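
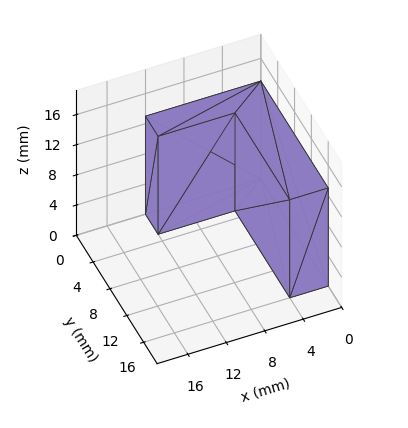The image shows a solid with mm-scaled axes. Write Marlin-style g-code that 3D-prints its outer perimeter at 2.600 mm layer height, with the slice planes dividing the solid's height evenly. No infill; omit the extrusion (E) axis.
Reading the render: the shape is an L-shaped prism: outer 12 × 16 mm, arm thicknesses ≈ 3 mm (horizontal) and 4 mm (vertical), extruded 13 mm in z (dimensions read to the nearest mm from the axis ticks). For the g-code, the solid's height is divided into equal slices at the stated Δz and each level perimeter traced with G1 moves after a G0 lift.

; perimeter-only toolpath
G21 ; units = mm
G90 ; absolute positioning
G28 ; home
; layer 1
G0 Z2.600
G0 X0.000 Y0.000
G1 X12.000 Y0.000
G1 X12.000 Y3.000
G1 X4.000 Y3.000
G1 X4.000 Y16.000
G1 X0.000 Y16.000
G1 X0.000 Y0.000
; layer 2
G0 Z5.200
G0 X0.000 Y0.000
G1 X12.000 Y0.000
G1 X12.000 Y3.000
G1 X4.000 Y3.000
G1 X4.000 Y16.000
G1 X0.000 Y16.000
G1 X0.000 Y0.000
; layer 3
G0 Z7.800
G0 X0.000 Y0.000
G1 X12.000 Y0.000
G1 X12.000 Y3.000
G1 X4.000 Y3.000
G1 X4.000 Y16.000
G1 X0.000 Y16.000
G1 X0.000 Y0.000
; layer 4
G0 Z10.400
G0 X0.000 Y0.000
G1 X12.000 Y0.000
G1 X12.000 Y3.000
G1 X4.000 Y3.000
G1 X4.000 Y16.000
G1 X0.000 Y16.000
G1 X0.000 Y0.000
; layer 5
G0 Z13.000
G0 X0.000 Y0.000
G1 X12.000 Y0.000
G1 X12.000 Y3.000
G1 X4.000 Y3.000
G1 X4.000 Y16.000
G1 X0.000 Y16.000
G1 X0.000 Y0.000
M2 ; end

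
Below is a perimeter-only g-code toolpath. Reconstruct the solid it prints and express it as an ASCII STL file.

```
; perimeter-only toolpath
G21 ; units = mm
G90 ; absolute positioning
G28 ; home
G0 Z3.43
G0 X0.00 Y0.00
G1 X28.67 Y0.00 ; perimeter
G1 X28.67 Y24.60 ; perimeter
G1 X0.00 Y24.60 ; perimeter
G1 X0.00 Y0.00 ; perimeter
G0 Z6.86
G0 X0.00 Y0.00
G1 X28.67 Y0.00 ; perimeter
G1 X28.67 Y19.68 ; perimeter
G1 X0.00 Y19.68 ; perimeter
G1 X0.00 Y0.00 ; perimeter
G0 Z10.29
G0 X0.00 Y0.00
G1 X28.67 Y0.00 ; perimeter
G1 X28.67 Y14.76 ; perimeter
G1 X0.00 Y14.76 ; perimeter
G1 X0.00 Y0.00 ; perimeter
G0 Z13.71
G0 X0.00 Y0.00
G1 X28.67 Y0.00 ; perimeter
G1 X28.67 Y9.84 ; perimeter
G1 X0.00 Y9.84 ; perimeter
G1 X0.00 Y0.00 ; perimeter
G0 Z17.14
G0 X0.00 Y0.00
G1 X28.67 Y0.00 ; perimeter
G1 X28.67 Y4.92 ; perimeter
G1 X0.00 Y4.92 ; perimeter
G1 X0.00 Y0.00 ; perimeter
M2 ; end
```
solid part
  facet normal 0.0000 0.0000 -1.0000
    outer loop
      vertex 28.67 29.52 0.00
      vertex 28.67 0.00 0.00
      vertex 0.00 0.00 0.00
    endloop
  endfacet
  facet normal 0.0000 0.0000 -1.0000
    outer loop
      vertex 0.00 29.52 0.00
      vertex 28.67 29.52 0.00
      vertex 0.00 0.00 0.00
    endloop
  endfacet
  facet normal 0.0000 -1.0000 0.0000
    outer loop
      vertex 0.00 0.00 0.00
      vertex 28.67 0.00 0.00
      vertex 28.67 0.00 20.57
    endloop
  endfacet
  facet normal 0.0000 -1.0000 0.0000
    outer loop
      vertex 0.00 0.00 0.00
      vertex 28.67 0.00 20.57
      vertex 0.00 0.00 20.57
    endloop
  endfacet
  facet normal 0.0000 0.5717 0.8205
    outer loop
      vertex 0.00 0.00 20.57
      vertex 28.67 0.00 20.57
      vertex 28.67 29.52 0.00
    endloop
  endfacet
  facet normal 0.0000 0.5717 0.8205
    outer loop
      vertex 0.00 0.00 20.57
      vertex 28.67 29.52 0.00
      vertex 0.00 29.52 0.00
    endloop
  endfacet
  facet normal -1.0000 0.0000 0.0000
    outer loop
      vertex 0.00 0.00 20.57
      vertex 0.00 29.52 0.00
      vertex 0.00 0.00 0.00
    endloop
  endfacet
  facet normal 1.0000 0.0000 0.0000
    outer loop
      vertex 28.67 0.00 0.00
      vertex 28.67 29.52 0.00
      vertex 28.67 0.00 20.57
    endloop
  endfacet
endsolid part

The G0 Z moves step by Δz≈3.43 mm. The G1 loops shrink linearly with z, so the solid tapers from its base footprint up to z≈20.6. Closing with a flat bottom cap and the tapered top and triangulating gives 8 facets — a wedge (ramp): 28.7 × 29.5 mm base, rising to 20.6 mm along the y=0 edge and sloping linearly to z=0 at y=29.5.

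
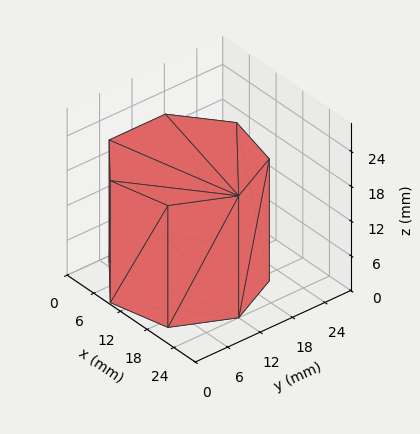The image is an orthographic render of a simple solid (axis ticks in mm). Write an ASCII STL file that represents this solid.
Reading the render: the shape is a regular 7-sided prism (a cylinder approximated with 7 flat sides), circumscribed radius ≈ 12 mm, height ≈ 21 mm (dimensions read to the nearest mm from the axis ticks). For the STL, each face is triangulated and given an outward normal.

solid part
  facet normal 0.0000 0.0000 -1.0000
    outer loop
      vertex 9.330 23.699 0.000
      vertex 19.482 21.382 0.000
      vertex 24.000 12.000 0.000
    endloop
  endfacet
  facet normal 0.0000 0.0000 -1.0000
    outer loop
      vertex 1.188 17.207 0.000
      vertex 9.330 23.699 0.000
      vertex 24.000 12.000 0.000
    endloop
  endfacet
  facet normal 0.0000 0.0000 -1.0000
    outer loop
      vertex 1.188 6.793 0.000
      vertex 1.188 17.207 0.000
      vertex 24.000 12.000 0.000
    endloop
  endfacet
  facet normal 0.0000 0.0000 -1.0000
    outer loop
      vertex 9.330 0.301 0.000
      vertex 1.188 6.793 0.000
      vertex 24.000 12.000 0.000
    endloop
  endfacet
  facet normal 0.0000 0.0000 -1.0000
    outer loop
      vertex 19.482 2.618 0.000
      vertex 9.330 0.301 0.000
      vertex 24.000 12.000 0.000
    endloop
  endfacet
  facet normal 0.0000 0.0000 1.0000
    outer loop
      vertex 24.000 12.000 21.000
      vertex 19.482 21.382 21.000
      vertex 9.330 23.699 21.000
    endloop
  endfacet
  facet normal 0.0000 0.0000 1.0000
    outer loop
      vertex 24.000 12.000 21.000
      vertex 9.330 23.699 21.000
      vertex 1.188 17.207 21.000
    endloop
  endfacet
  facet normal 0.0000 0.0000 1.0000
    outer loop
      vertex 24.000 12.000 21.000
      vertex 1.188 17.207 21.000
      vertex 1.188 6.793 21.000
    endloop
  endfacet
  facet normal 0.0000 0.0000 1.0000
    outer loop
      vertex 24.000 12.000 21.000
      vertex 1.188 6.793 21.000
      vertex 9.330 0.301 21.000
    endloop
  endfacet
  facet normal 0.0000 0.0000 1.0000
    outer loop
      vertex 24.000 12.000 21.000
      vertex 9.330 0.301 21.000
      vertex 19.482 2.618 21.000
    endloop
  endfacet
  facet normal 0.9010 0.4339 0.0000
    outer loop
      vertex 24.000 12.000 0.000
      vertex 19.482 21.382 0.000
      vertex 19.482 21.382 21.000
    endloop
  endfacet
  facet normal 0.9010 0.4339 0.0000
    outer loop
      vertex 24.000 12.000 0.000
      vertex 19.482 21.382 21.000
      vertex 24.000 12.000 21.000
    endloop
  endfacet
  facet normal 0.2225 0.9749 0.0000
    outer loop
      vertex 19.482 21.382 0.000
      vertex 9.330 23.699 0.000
      vertex 9.330 23.699 21.000
    endloop
  endfacet
  facet normal 0.2225 0.9749 0.0000
    outer loop
      vertex 19.482 21.382 0.000
      vertex 9.330 23.699 21.000
      vertex 19.482 21.382 21.000
    endloop
  endfacet
  facet normal -0.6234 0.7819 0.0000
    outer loop
      vertex 9.330 23.699 0.000
      vertex 1.188 17.207 0.000
      vertex 1.188 17.207 21.000
    endloop
  endfacet
  facet normal -0.6234 0.7819 0.0000
    outer loop
      vertex 9.330 23.699 0.000
      vertex 1.188 17.207 21.000
      vertex 9.330 23.699 21.000
    endloop
  endfacet
  facet normal -1.0000 0.0000 0.0000
    outer loop
      vertex 1.188 17.207 0.000
      vertex 1.188 6.793 0.000
      vertex 1.188 6.793 21.000
    endloop
  endfacet
  facet normal -1.0000 0.0000 0.0000
    outer loop
      vertex 1.188 17.207 0.000
      vertex 1.188 6.793 21.000
      vertex 1.188 17.207 21.000
    endloop
  endfacet
  facet normal -0.6234 -0.7819 0.0000
    outer loop
      vertex 1.188 6.793 0.000
      vertex 9.330 0.301 0.000
      vertex 9.330 0.301 21.000
    endloop
  endfacet
  facet normal -0.6234 -0.7819 0.0000
    outer loop
      vertex 1.188 6.793 0.000
      vertex 9.330 0.301 21.000
      vertex 1.188 6.793 21.000
    endloop
  endfacet
  facet normal 0.2225 -0.9749 0.0000
    outer loop
      vertex 9.330 0.301 0.000
      vertex 19.482 2.618 0.000
      vertex 19.482 2.618 21.000
    endloop
  endfacet
  facet normal 0.2225 -0.9749 0.0000
    outer loop
      vertex 9.330 0.301 0.000
      vertex 19.482 2.618 21.000
      vertex 9.330 0.301 21.000
    endloop
  endfacet
  facet normal 0.9010 -0.4339 0.0000
    outer loop
      vertex 19.482 2.618 0.000
      vertex 24.000 12.000 0.000
      vertex 24.000 12.000 21.000
    endloop
  endfacet
  facet normal 0.9010 -0.4339 0.0000
    outer loop
      vertex 19.482 2.618 0.000
      vertex 24.000 12.000 21.000
      vertex 19.482 2.618 21.000
    endloop
  endfacet
endsolid part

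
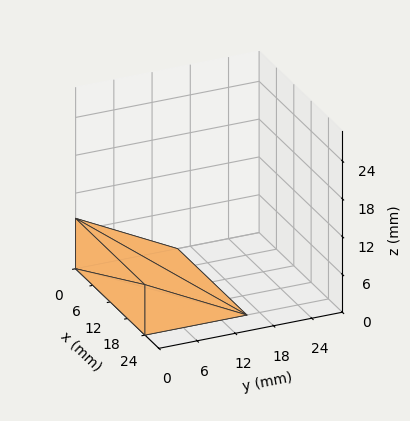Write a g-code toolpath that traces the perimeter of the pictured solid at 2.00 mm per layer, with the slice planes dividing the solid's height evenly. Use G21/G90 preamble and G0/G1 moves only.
Reading the render: the shape is a wedge (ramp): 24 × 16 mm base, rising to 8 mm along the y=0 edge and sloping linearly to z=0 at y=16 (dimensions read to the nearest mm from the axis ticks). For the g-code, the solid's height is divided into equal slices at the stated Δz and each level perimeter traced with G1 moves after a G0 lift.

; perimeter-only toolpath
G21 ; units = mm
G90 ; absolute positioning
G28 ; home
; layer 1
G0 Z2.00
G0 X0.00 Y0.00
G1 X24.00 Y0.00
G1 X24.00 Y12.00
G1 X0.00 Y12.00
G1 X0.00 Y0.00
; layer 2
G0 Z4.00
G0 X0.00 Y0.00
G1 X24.00 Y0.00
G1 X24.00 Y8.00
G1 X0.00 Y8.00
G1 X0.00 Y0.00
; layer 3
G0 Z6.00
G0 X0.00 Y0.00
G1 X24.00 Y0.00
G1 X24.00 Y4.00
G1 X0.00 Y4.00
G1 X0.00 Y0.00
M2 ; end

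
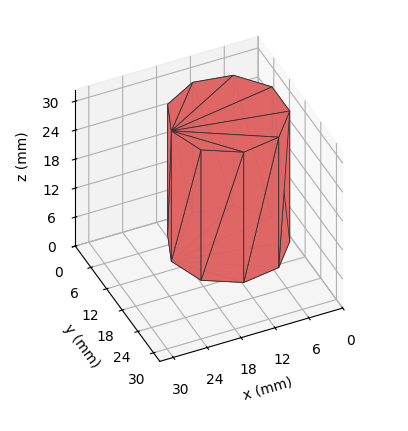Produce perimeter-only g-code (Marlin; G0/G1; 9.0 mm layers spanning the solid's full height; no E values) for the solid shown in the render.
Reading the render: the shape is a regular 9-sided prism (a cylinder approximated with 9 flat sides), circumscribed radius ≈ 10 mm, height ≈ 27 mm (dimensions read to the nearest mm from the axis ticks). For the g-code, the solid's height is divided into equal slices at the stated Δz and each level perimeter traced with G1 moves after a G0 lift.

; perimeter-only toolpath
G21 ; units = mm
G90 ; absolute positioning
G28 ; home
; layer 1
G0 Z9.0
G0 X20.0 Y10.0
G1 X17.7 Y16.4
G1 X11.7 Y19.8
G1 X5.0 Y18.7
G1 X0.6 Y13.4
G1 X0.6 Y6.6
G1 X5.0 Y1.3
G1 X11.7 Y0.2
G1 X17.7 Y3.6
G1 X20.0 Y10.0
; layer 2
G0 Z18.0
G0 X20.0 Y10.0
G1 X17.7 Y16.4
G1 X11.7 Y19.8
G1 X5.0 Y18.7
G1 X0.6 Y13.4
G1 X0.6 Y6.6
G1 X5.0 Y1.3
G1 X11.7 Y0.2
G1 X17.7 Y3.6
G1 X20.0 Y10.0
; layer 3
G0 Z27.0
G0 X20.0 Y10.0
G1 X17.7 Y16.4
G1 X11.7 Y19.8
G1 X5.0 Y18.7
G1 X0.6 Y13.4
G1 X0.6 Y6.6
G1 X5.0 Y1.3
G1 X11.7 Y0.2
G1 X17.7 Y3.6
G1 X20.0 Y10.0
M2 ; end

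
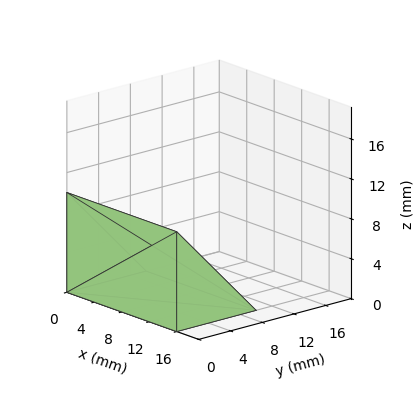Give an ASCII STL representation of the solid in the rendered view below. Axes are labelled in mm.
Reading the render: the shape is a wedge (ramp): 16 × 10 mm base, rising to 10 mm along the y=0 edge and sloping linearly to z=0 at y=10 (dimensions read to the nearest mm from the axis ticks). For the STL, each face is triangulated and given an outward normal.

solid part
  facet normal 0.0000 0.0000 -1.0000
    outer loop
      vertex 16.0 10.0 0.0
      vertex 16.0 0.0 0.0
      vertex 0.0 0.0 0.0
    endloop
  endfacet
  facet normal 0.0000 0.0000 -1.0000
    outer loop
      vertex 0.0 10.0 0.0
      vertex 16.0 10.0 0.0
      vertex 0.0 0.0 0.0
    endloop
  endfacet
  facet normal 0.0000 -1.0000 0.0000
    outer loop
      vertex 0.0 0.0 0.0
      vertex 16.0 0.0 0.0
      vertex 16.0 0.0 10.0
    endloop
  endfacet
  facet normal 0.0000 -1.0000 0.0000
    outer loop
      vertex 0.0 0.0 0.0
      vertex 16.0 0.0 10.0
      vertex 0.0 0.0 10.0
    endloop
  endfacet
  facet normal 0.0000 0.7071 0.7071
    outer loop
      vertex 0.0 0.0 10.0
      vertex 16.0 0.0 10.0
      vertex 16.0 10.0 0.0
    endloop
  endfacet
  facet normal 0.0000 0.7071 0.7071
    outer loop
      vertex 0.0 0.0 10.0
      vertex 16.0 10.0 0.0
      vertex 0.0 10.0 0.0
    endloop
  endfacet
  facet normal -1.0000 0.0000 0.0000
    outer loop
      vertex 0.0 0.0 10.0
      vertex 0.0 10.0 0.0
      vertex 0.0 0.0 0.0
    endloop
  endfacet
  facet normal 1.0000 0.0000 0.0000
    outer loop
      vertex 16.0 0.0 0.0
      vertex 16.0 10.0 0.0
      vertex 16.0 0.0 10.0
    endloop
  endfacet
endsolid part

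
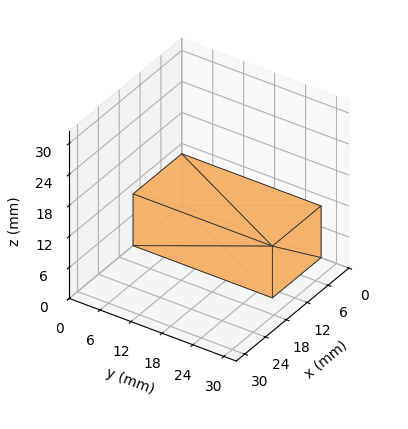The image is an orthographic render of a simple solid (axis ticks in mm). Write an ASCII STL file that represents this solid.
Reading the render: the shape is a rectangular box, roughly 14 × 27 mm footprint and 10 mm tall (dimensions read to the nearest mm from the axis ticks). For the STL, each face is triangulated and given an outward normal.

solid part
  facet normal 0.0000 0.0000 -1.0000
    outer loop
      vertex 14.0 27.0 0.0
      vertex 14.0 0.0 0.0
      vertex 0.0 0.0 0.0
    endloop
  endfacet
  facet normal 0.0000 0.0000 -1.0000
    outer loop
      vertex 0.0 27.0 0.0
      vertex 14.0 27.0 0.0
      vertex 0.0 0.0 0.0
    endloop
  endfacet
  facet normal 0.0000 0.0000 1.0000
    outer loop
      vertex 0.0 0.0 10.0
      vertex 14.0 0.0 10.0
      vertex 14.0 27.0 10.0
    endloop
  endfacet
  facet normal 0.0000 0.0000 1.0000
    outer loop
      vertex 0.0 0.0 10.0
      vertex 14.0 27.0 10.0
      vertex 0.0 27.0 10.0
    endloop
  endfacet
  facet normal 0.0000 -1.0000 0.0000
    outer loop
      vertex 0.0 0.0 0.0
      vertex 14.0 0.0 0.0
      vertex 14.0 0.0 10.0
    endloop
  endfacet
  facet normal 0.0000 -1.0000 0.0000
    outer loop
      vertex 0.0 0.0 0.0
      vertex 14.0 0.0 10.0
      vertex 0.0 0.0 10.0
    endloop
  endfacet
  facet normal 0.0000 1.0000 0.0000
    outer loop
      vertex 14.0 27.0 10.0
      vertex 14.0 27.0 0.0
      vertex 0.0 27.0 0.0
    endloop
  endfacet
  facet normal 0.0000 1.0000 0.0000
    outer loop
      vertex 0.0 27.0 10.0
      vertex 14.0 27.0 10.0
      vertex 0.0 27.0 0.0
    endloop
  endfacet
  facet normal -1.0000 0.0000 0.0000
    outer loop
      vertex 0.0 27.0 10.0
      vertex 0.0 27.0 0.0
      vertex 0.0 0.0 0.0
    endloop
  endfacet
  facet normal -1.0000 0.0000 0.0000
    outer loop
      vertex 0.0 0.0 10.0
      vertex 0.0 27.0 10.0
      vertex 0.0 0.0 0.0
    endloop
  endfacet
  facet normal 1.0000 0.0000 0.0000
    outer loop
      vertex 14.0 0.0 0.0
      vertex 14.0 27.0 0.0
      vertex 14.0 27.0 10.0
    endloop
  endfacet
  facet normal 1.0000 0.0000 0.0000
    outer loop
      vertex 14.0 0.0 0.0
      vertex 14.0 27.0 10.0
      vertex 14.0 0.0 10.0
    endloop
  endfacet
endsolid part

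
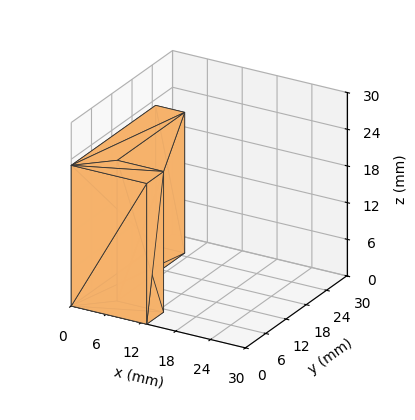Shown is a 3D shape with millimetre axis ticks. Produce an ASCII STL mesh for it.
Reading the render: the shape is an L-shaped prism: outer 13 × 25 mm, arm thicknesses ≈ 5 mm (horizontal) and 5 mm (vertical), extruded 23 mm in z (dimensions read to the nearest mm from the axis ticks). For the STL, each face is triangulated and given an outward normal.

solid part
  facet normal 0.0000 0.0000 -1.0000
    outer loop
      vertex 13.000 5.000 0.000
      vertex 13.000 0.000 0.000
      vertex 0.000 0.000 0.000
    endloop
  endfacet
  facet normal 0.0000 0.0000 -1.0000
    outer loop
      vertex 5.000 5.000 0.000
      vertex 13.000 5.000 0.000
      vertex 0.000 0.000 0.000
    endloop
  endfacet
  facet normal 0.0000 0.0000 -1.0000
    outer loop
      vertex 5.000 25.000 0.000
      vertex 5.000 5.000 0.000
      vertex 0.000 0.000 0.000
    endloop
  endfacet
  facet normal 0.0000 0.0000 -1.0000
    outer loop
      vertex 0.000 25.000 0.000
      vertex 5.000 25.000 0.000
      vertex 0.000 0.000 0.000
    endloop
  endfacet
  facet normal 0.0000 0.0000 1.0000
    outer loop
      vertex 0.000 0.000 23.000
      vertex 13.000 0.000 23.000
      vertex 13.000 5.000 23.000
    endloop
  endfacet
  facet normal 0.0000 0.0000 1.0000
    outer loop
      vertex 0.000 0.000 23.000
      vertex 13.000 5.000 23.000
      vertex 5.000 5.000 23.000
    endloop
  endfacet
  facet normal 0.0000 0.0000 1.0000
    outer loop
      vertex 0.000 0.000 23.000
      vertex 5.000 5.000 23.000
      vertex 5.000 25.000 23.000
    endloop
  endfacet
  facet normal 0.0000 0.0000 1.0000
    outer loop
      vertex 0.000 0.000 23.000
      vertex 5.000 25.000 23.000
      vertex 0.000 25.000 23.000
    endloop
  endfacet
  facet normal 0.0000 -1.0000 0.0000
    outer loop
      vertex 0.000 0.000 0.000
      vertex 13.000 0.000 0.000
      vertex 13.000 0.000 23.000
    endloop
  endfacet
  facet normal 0.0000 -1.0000 0.0000
    outer loop
      vertex 0.000 0.000 0.000
      vertex 13.000 0.000 23.000
      vertex 0.000 0.000 23.000
    endloop
  endfacet
  facet normal 1.0000 0.0000 0.0000
    outer loop
      vertex 13.000 0.000 0.000
      vertex 13.000 5.000 0.000
      vertex 13.000 5.000 23.000
    endloop
  endfacet
  facet normal 1.0000 0.0000 0.0000
    outer loop
      vertex 13.000 0.000 0.000
      vertex 13.000 5.000 23.000
      vertex 13.000 0.000 23.000
    endloop
  endfacet
  facet normal 0.0000 1.0000 0.0000
    outer loop
      vertex 13.000 5.000 0.000
      vertex 5.000 5.000 0.000
      vertex 5.000 5.000 23.000
    endloop
  endfacet
  facet normal 0.0000 1.0000 0.0000
    outer loop
      vertex 13.000 5.000 0.000
      vertex 5.000 5.000 23.000
      vertex 13.000 5.000 23.000
    endloop
  endfacet
  facet normal 1.0000 0.0000 0.0000
    outer loop
      vertex 5.000 5.000 0.000
      vertex 5.000 25.000 0.000
      vertex 5.000 25.000 23.000
    endloop
  endfacet
  facet normal 1.0000 0.0000 0.0000
    outer loop
      vertex 5.000 5.000 0.000
      vertex 5.000 25.000 23.000
      vertex 5.000 5.000 23.000
    endloop
  endfacet
  facet normal 0.0000 1.0000 0.0000
    outer loop
      vertex 5.000 25.000 0.000
      vertex 0.000 25.000 0.000
      vertex 0.000 25.000 23.000
    endloop
  endfacet
  facet normal 0.0000 1.0000 0.0000
    outer loop
      vertex 5.000 25.000 0.000
      vertex 0.000 25.000 23.000
      vertex 5.000 25.000 23.000
    endloop
  endfacet
  facet normal -1.0000 0.0000 0.0000
    outer loop
      vertex 0.000 25.000 0.000
      vertex 0.000 0.000 0.000
      vertex 0.000 0.000 23.000
    endloop
  endfacet
  facet normal -1.0000 0.0000 0.0000
    outer loop
      vertex 0.000 25.000 0.000
      vertex 0.000 0.000 23.000
      vertex 0.000 25.000 23.000
    endloop
  endfacet
endsolid part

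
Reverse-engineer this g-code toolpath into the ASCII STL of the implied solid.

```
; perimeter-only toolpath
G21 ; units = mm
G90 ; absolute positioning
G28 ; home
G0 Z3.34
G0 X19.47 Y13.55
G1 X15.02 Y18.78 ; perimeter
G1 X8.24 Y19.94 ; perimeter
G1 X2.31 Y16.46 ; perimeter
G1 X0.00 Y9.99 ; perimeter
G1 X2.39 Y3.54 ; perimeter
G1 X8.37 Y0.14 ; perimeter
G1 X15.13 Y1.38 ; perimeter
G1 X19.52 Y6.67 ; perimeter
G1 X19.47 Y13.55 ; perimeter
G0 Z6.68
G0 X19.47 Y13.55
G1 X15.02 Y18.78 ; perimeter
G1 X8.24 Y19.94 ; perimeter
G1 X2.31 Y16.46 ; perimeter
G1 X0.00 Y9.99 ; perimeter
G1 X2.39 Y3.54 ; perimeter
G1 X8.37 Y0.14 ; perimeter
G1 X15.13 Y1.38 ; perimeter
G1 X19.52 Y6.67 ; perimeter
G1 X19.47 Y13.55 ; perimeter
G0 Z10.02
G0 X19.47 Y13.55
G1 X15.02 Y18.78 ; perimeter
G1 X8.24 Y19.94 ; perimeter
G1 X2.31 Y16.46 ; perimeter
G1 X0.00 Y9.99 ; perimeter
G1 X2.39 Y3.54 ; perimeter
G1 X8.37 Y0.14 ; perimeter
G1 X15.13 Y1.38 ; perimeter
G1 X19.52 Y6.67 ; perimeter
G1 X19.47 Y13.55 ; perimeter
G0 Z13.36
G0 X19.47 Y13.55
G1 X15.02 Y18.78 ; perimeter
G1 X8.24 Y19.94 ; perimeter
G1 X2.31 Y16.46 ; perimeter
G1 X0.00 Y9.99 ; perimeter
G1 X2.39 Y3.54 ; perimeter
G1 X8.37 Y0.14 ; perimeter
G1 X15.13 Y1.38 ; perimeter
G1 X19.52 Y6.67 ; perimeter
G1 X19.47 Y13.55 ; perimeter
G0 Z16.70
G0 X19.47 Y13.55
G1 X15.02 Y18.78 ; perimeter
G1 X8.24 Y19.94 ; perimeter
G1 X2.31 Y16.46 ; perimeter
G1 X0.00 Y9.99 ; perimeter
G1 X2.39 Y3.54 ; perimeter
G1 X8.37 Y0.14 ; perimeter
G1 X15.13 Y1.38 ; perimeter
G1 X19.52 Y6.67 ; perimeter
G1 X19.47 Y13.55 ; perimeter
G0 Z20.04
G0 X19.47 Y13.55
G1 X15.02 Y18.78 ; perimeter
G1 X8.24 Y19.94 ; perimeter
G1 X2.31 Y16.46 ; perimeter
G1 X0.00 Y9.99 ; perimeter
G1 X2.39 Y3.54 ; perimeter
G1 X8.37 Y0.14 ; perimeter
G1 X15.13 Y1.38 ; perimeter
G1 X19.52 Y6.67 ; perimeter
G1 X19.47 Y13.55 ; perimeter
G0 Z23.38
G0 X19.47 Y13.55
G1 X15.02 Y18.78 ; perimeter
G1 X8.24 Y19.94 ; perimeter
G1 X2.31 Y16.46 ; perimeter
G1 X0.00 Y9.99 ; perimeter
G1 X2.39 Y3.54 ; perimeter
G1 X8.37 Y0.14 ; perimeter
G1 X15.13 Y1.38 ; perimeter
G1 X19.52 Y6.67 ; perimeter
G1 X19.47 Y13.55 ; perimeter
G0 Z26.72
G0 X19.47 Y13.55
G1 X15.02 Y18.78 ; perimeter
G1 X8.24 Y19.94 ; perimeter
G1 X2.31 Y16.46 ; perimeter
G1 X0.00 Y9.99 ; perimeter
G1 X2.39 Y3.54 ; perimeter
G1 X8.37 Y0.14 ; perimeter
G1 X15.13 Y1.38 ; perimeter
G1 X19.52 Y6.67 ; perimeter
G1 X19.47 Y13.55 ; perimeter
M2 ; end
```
solid part
  facet normal 0.0000 0.0000 -1.0000
    outer loop
      vertex 8.24 19.94 0.00
      vertex 15.02 18.78 0.00
      vertex 19.47 13.55 0.00
    endloop
  endfacet
  facet normal 0.0000 0.0000 -1.0000
    outer loop
      vertex 2.31 16.46 0.00
      vertex 8.24 19.94 0.00
      vertex 19.47 13.55 0.00
    endloop
  endfacet
  facet normal 0.0000 0.0000 -1.0000
    outer loop
      vertex 0.00 9.99 0.00
      vertex 2.31 16.46 0.00
      vertex 19.47 13.55 0.00
    endloop
  endfacet
  facet normal 0.0000 0.0000 -1.0000
    outer loop
      vertex 2.39 3.54 0.00
      vertex 0.00 9.99 0.00
      vertex 19.47 13.55 0.00
    endloop
  endfacet
  facet normal 0.0000 0.0000 -1.0000
    outer loop
      vertex 8.37 0.14 0.00
      vertex 2.39 3.54 0.00
      vertex 19.47 13.55 0.00
    endloop
  endfacet
  facet normal 0.0000 0.0000 -1.0000
    outer loop
      vertex 15.13 1.38 0.00
      vertex 8.37 0.14 0.00
      vertex 19.47 13.55 0.00
    endloop
  endfacet
  facet normal 0.0000 0.0000 -1.0000
    outer loop
      vertex 19.52 6.67 0.00
      vertex 15.13 1.38 0.00
      vertex 19.47 13.55 0.00
    endloop
  endfacet
  facet normal 0.0000 0.0000 1.0000
    outer loop
      vertex 19.47 13.55 26.72
      vertex 15.02 18.78 26.72
      vertex 8.24 19.94 26.72
    endloop
  endfacet
  facet normal 0.0000 0.0000 1.0000
    outer loop
      vertex 19.47 13.55 26.72
      vertex 8.24 19.94 26.72
      vertex 2.31 16.46 26.72
    endloop
  endfacet
  facet normal 0.0000 0.0000 1.0000
    outer loop
      vertex 19.47 13.55 26.72
      vertex 2.31 16.46 26.72
      vertex 0.00 9.99 26.72
    endloop
  endfacet
  facet normal 0.0000 0.0000 1.0000
    outer loop
      vertex 19.47 13.55 26.72
      vertex 0.00 9.99 26.72
      vertex 2.39 3.54 26.72
    endloop
  endfacet
  facet normal 0.0000 0.0000 1.0000
    outer loop
      vertex 19.47 13.55 26.72
      vertex 2.39 3.54 26.72
      vertex 8.37 0.14 26.72
    endloop
  endfacet
  facet normal 0.0000 0.0000 1.0000
    outer loop
      vertex 19.47 13.55 26.72
      vertex 8.37 0.14 26.72
      vertex 15.13 1.38 26.72
    endloop
  endfacet
  facet normal 0.0000 0.0000 1.0000
    outer loop
      vertex 19.47 13.55 26.72
      vertex 15.13 1.38 26.72
      vertex 19.52 6.67 26.72
    endloop
  endfacet
  facet normal 0.7616 0.6480 0.0000
    outer loop
      vertex 19.47 13.55 0.00
      vertex 15.02 18.78 0.00
      vertex 15.02 18.78 26.72
    endloop
  endfacet
  facet normal 0.7616 0.6480 0.0000
    outer loop
      vertex 19.47 13.55 0.00
      vertex 15.02 18.78 26.72
      vertex 19.47 13.55 26.72
    endloop
  endfacet
  facet normal 0.1686 0.9857 0.0000
    outer loop
      vertex 15.02 18.78 0.00
      vertex 8.24 19.94 0.00
      vertex 8.24 19.94 26.72
    endloop
  endfacet
  facet normal 0.1686 0.9857 0.0000
    outer loop
      vertex 15.02 18.78 0.00
      vertex 8.24 19.94 26.72
      vertex 15.02 18.78 26.72
    endloop
  endfacet
  facet normal -0.5061 0.8625 0.0000
    outer loop
      vertex 8.24 19.94 0.00
      vertex 2.31 16.46 0.00
      vertex 2.31 16.46 26.72
    endloop
  endfacet
  facet normal -0.5061 0.8625 0.0000
    outer loop
      vertex 8.24 19.94 0.00
      vertex 2.31 16.46 26.72
      vertex 8.24 19.94 26.72
    endloop
  endfacet
  facet normal -0.9418 0.3362 0.0000
    outer loop
      vertex 2.31 16.46 0.00
      vertex 0.00 9.99 0.00
      vertex 0.00 9.99 26.72
    endloop
  endfacet
  facet normal -0.9418 0.3362 0.0000
    outer loop
      vertex 2.31 16.46 0.00
      vertex 0.00 9.99 26.72
      vertex 2.31 16.46 26.72
    endloop
  endfacet
  facet normal -0.9377 -0.3475 0.0000
    outer loop
      vertex 0.00 9.99 0.00
      vertex 2.39 3.54 0.00
      vertex 2.39 3.54 26.72
    endloop
  endfacet
  facet normal -0.9377 -0.3475 0.0000
    outer loop
      vertex 0.00 9.99 0.00
      vertex 2.39 3.54 26.72
      vertex 0.00 9.99 26.72
    endloop
  endfacet
  facet normal -0.4943 -0.8693 0.0000
    outer loop
      vertex 2.39 3.54 0.00
      vertex 8.37 0.14 0.00
      vertex 8.37 0.14 26.72
    endloop
  endfacet
  facet normal -0.4943 -0.8693 0.0000
    outer loop
      vertex 2.39 3.54 0.00
      vertex 8.37 0.14 26.72
      vertex 2.39 3.54 26.72
    endloop
  endfacet
  facet normal 0.1804 -0.9836 0.0000
    outer loop
      vertex 8.37 0.14 0.00
      vertex 15.13 1.38 0.00
      vertex 15.13 1.38 26.72
    endloop
  endfacet
  facet normal 0.1804 -0.9836 0.0000
    outer loop
      vertex 8.37 0.14 0.00
      vertex 15.13 1.38 26.72
      vertex 8.37 0.14 26.72
    endloop
  endfacet
  facet normal 0.7695 -0.6386 0.0000
    outer loop
      vertex 15.13 1.38 0.00
      vertex 19.52 6.67 0.00
      vertex 19.52 6.67 26.72
    endloop
  endfacet
  facet normal 0.7695 -0.6386 0.0000
    outer loop
      vertex 15.13 1.38 0.00
      vertex 19.52 6.67 26.72
      vertex 15.13 1.38 26.72
    endloop
  endfacet
  facet normal 1.0000 0.0073 0.0000
    outer loop
      vertex 19.52 6.67 0.00
      vertex 19.47 13.55 0.00
      vertex 19.47 13.55 26.72
    endloop
  endfacet
  facet normal 1.0000 0.0073 0.0000
    outer loop
      vertex 19.52 6.67 0.00
      vertex 19.47 13.55 26.72
      vertex 19.52 6.67 26.72
    endloop
  endfacet
endsolid part

The G0 Z moves step by Δz≈3.34 mm. Every layer's G1 loop is the same polygon, so the solid is a straight extrusion of it from z=0 to z≈26.7. Closing with flat bottom and top caps and triangulating gives 32 facets — a regular 9-sided prism (a cylinder approximated with 9 flat sides), circumscribed radius ≈ 10.1 mm, height ≈ 26.7 mm.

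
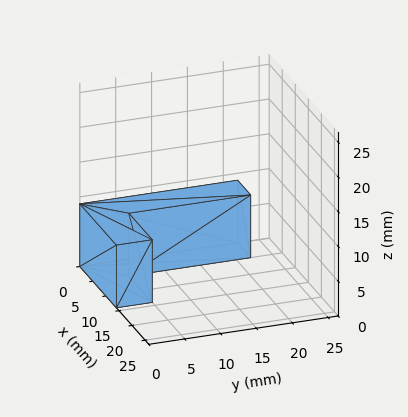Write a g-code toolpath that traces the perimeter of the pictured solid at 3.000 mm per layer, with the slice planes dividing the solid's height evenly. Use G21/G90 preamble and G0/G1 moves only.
Reading the render: the shape is an L-shaped prism: outer 14 × 22 mm, arm thicknesses ≈ 5 mm (horizontal) and 5 mm (vertical), extruded 9 mm in z (dimensions read to the nearest mm from the axis ticks). For the g-code, the solid's height is divided into equal slices at the stated Δz and each level perimeter traced with G1 moves after a G0 lift.

; perimeter-only toolpath
G21 ; units = mm
G90 ; absolute positioning
G28 ; home
; layer 1
G0 Z3.000
G0 X0.000 Y0.000
G1 X14.000 Y0.000
G1 X14.000 Y5.000
G1 X5.000 Y5.000
G1 X5.000 Y22.000
G1 X0.000 Y22.000
G1 X0.000 Y0.000
; layer 2
G0 Z6.000
G0 X0.000 Y0.000
G1 X14.000 Y0.000
G1 X14.000 Y5.000
G1 X5.000 Y5.000
G1 X5.000 Y22.000
G1 X0.000 Y22.000
G1 X0.000 Y0.000
; layer 3
G0 Z9.000
G0 X0.000 Y0.000
G1 X14.000 Y0.000
G1 X14.000 Y5.000
G1 X5.000 Y5.000
G1 X5.000 Y22.000
G1 X0.000 Y22.000
G1 X0.000 Y0.000
M2 ; end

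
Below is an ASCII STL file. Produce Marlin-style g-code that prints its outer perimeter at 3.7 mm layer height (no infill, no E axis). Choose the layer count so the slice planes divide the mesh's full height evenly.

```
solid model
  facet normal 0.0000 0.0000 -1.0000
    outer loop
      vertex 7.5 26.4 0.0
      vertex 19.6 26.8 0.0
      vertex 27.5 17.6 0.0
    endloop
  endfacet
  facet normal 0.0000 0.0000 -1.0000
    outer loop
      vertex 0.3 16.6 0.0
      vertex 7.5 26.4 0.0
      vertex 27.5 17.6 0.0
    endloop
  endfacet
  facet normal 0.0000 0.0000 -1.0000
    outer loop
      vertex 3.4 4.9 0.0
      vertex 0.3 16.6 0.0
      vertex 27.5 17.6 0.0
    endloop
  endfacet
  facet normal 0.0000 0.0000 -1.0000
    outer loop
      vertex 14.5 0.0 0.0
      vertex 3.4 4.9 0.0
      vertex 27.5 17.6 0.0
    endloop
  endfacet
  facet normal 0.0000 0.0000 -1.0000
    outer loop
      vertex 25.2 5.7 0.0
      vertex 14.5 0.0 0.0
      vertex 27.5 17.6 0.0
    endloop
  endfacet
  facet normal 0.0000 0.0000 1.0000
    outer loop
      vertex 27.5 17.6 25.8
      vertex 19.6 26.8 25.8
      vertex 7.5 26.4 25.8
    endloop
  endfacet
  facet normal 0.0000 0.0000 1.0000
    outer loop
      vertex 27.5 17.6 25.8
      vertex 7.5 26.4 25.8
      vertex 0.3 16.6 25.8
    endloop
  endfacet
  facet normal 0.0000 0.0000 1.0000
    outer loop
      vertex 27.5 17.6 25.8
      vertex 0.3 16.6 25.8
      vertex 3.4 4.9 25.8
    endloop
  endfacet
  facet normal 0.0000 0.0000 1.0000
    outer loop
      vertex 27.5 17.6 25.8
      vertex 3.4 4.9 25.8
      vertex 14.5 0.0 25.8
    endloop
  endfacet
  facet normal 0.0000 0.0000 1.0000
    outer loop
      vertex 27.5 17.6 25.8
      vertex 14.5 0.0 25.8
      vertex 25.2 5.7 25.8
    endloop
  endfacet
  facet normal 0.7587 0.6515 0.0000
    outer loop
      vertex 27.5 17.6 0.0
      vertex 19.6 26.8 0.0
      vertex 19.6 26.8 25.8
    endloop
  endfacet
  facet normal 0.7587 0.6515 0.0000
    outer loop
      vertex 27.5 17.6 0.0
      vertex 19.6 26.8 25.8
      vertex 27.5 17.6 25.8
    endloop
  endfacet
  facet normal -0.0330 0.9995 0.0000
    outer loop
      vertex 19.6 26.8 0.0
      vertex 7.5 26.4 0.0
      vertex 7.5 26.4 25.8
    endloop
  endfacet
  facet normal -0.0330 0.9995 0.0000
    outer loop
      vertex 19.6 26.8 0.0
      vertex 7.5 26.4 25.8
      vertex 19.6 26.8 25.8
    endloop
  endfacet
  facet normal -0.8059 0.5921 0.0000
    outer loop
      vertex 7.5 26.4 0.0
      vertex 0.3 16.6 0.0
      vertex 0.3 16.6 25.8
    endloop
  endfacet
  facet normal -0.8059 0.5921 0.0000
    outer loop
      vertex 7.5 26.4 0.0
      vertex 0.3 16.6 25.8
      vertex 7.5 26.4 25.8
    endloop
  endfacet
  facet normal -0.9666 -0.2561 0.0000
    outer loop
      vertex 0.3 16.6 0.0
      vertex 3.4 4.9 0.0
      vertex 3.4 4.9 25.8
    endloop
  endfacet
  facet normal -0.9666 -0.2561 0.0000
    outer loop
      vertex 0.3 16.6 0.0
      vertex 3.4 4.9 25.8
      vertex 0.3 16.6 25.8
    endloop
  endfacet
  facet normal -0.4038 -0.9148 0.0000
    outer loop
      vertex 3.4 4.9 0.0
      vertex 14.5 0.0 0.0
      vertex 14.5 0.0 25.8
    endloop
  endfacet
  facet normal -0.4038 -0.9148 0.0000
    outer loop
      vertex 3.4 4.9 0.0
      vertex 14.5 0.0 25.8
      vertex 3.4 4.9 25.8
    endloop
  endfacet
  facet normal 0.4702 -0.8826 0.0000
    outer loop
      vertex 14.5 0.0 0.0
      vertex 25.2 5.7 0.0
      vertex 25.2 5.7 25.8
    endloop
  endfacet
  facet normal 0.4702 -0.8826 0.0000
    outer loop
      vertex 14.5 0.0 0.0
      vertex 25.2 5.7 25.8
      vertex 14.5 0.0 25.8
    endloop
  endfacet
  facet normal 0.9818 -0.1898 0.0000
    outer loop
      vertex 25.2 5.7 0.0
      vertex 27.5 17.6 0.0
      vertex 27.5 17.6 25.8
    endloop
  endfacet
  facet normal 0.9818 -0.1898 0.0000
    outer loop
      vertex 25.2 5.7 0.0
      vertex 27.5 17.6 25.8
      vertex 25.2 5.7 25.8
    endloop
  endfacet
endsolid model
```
; perimeter-only toolpath
G21 ; units = mm
G90 ; absolute positioning
G28 ; home
; layer 1
G0 Z3.7
G0 X27.5 Y17.6
G1 X19.6 Y26.8
G1 X7.5 Y26.4
G1 X0.3 Y16.6
G1 X3.4 Y4.9
G1 X14.5 Y0.0
G1 X25.2 Y5.7
G1 X27.5 Y17.6
; layer 2
G0 Z7.4
G0 X27.5 Y17.6
G1 X19.6 Y26.8
G1 X7.5 Y26.4
G1 X0.3 Y16.6
G1 X3.4 Y4.9
G1 X14.5 Y0.0
G1 X25.2 Y5.7
G1 X27.5 Y17.6
; layer 3
G0 Z11.1
G0 X27.5 Y17.6
G1 X19.6 Y26.8
G1 X7.5 Y26.4
G1 X0.3 Y16.6
G1 X3.4 Y4.9
G1 X14.5 Y0.0
G1 X25.2 Y5.7
G1 X27.5 Y17.6
; layer 4
G0 Z14.7
G0 X27.5 Y17.6
G1 X19.6 Y26.8
G1 X7.5 Y26.4
G1 X0.3 Y16.6
G1 X3.4 Y4.9
G1 X14.5 Y0.0
G1 X25.2 Y5.7
G1 X27.5 Y17.6
; layer 5
G0 Z18.4
G0 X27.5 Y17.6
G1 X19.6 Y26.8
G1 X7.5 Y26.4
G1 X0.3 Y16.6
G1 X3.4 Y4.9
G1 X14.5 Y0.0
G1 X25.2 Y5.7
G1 X27.5 Y17.6
; layer 6
G0 Z22.1
G0 X27.5 Y17.6
G1 X19.6 Y26.8
G1 X7.5 Y26.4
G1 X0.3 Y16.6
G1 X3.4 Y4.9
G1 X14.5 Y0.0
G1 X25.2 Y5.7
G1 X27.5 Y17.6
; layer 7
G0 Z25.8
G0 X27.5 Y17.6
G1 X19.6 Y26.8
G1 X7.5 Y26.4
G1 X0.3 Y16.6
G1 X3.4 Y4.9
G1 X14.5 Y0.0
G1 X25.2 Y5.7
G1 X27.5 Y17.6
M2 ; end

The solid is a regular 7-sided prism (a cylinder approximated with 7 flat sides), circumscribed radius ≈ 14 mm, height ≈ 25.8 mm. Slicing at Δz = 3.7 mm — 7 equal slices spanning the solid's height, so layer i sits at z = i·h/7 — gives 7 non-empty perimeters. Each is a 7-segment closed polygon; G0 lifts to the layer z and rapids to the start vertex, then G1 traces the edges.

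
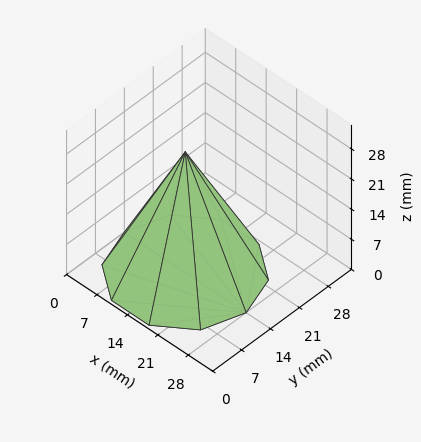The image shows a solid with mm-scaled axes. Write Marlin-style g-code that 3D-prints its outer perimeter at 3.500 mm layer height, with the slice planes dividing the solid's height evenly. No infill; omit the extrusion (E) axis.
Reading the render: the shape is a regular 10-sided pyramid, base circumscribed radius ≈ 14 mm, apex at z ≈ 28 mm (dimensions read to the nearest mm from the axis ticks). For the g-code, the solid's height is divided into equal slices at the stated Δz and each level perimeter traced with G1 moves after a G0 lift.

; perimeter-only toolpath
G21 ; units = mm
G90 ; absolute positioning
G28 ; home
; layer 1
G0 Z3.500
G0 X26.250 Y14.000
G1 X23.910 Y21.200
G1 X17.785 Y25.651
G1 X10.215 Y25.651
G1 X4.090 Y21.200
G1 X1.750 Y14.000
G1 X4.090 Y6.800
G1 X10.215 Y2.349
G1 X17.785 Y2.349
G1 X23.910 Y6.800
G1 X26.250 Y14.000
; layer 2
G0 Z7.000
G0 X24.500 Y14.000
G1 X22.495 Y20.172
G1 X17.245 Y23.986
G1 X10.755 Y23.986
G1 X5.505 Y20.172
G1 X3.500 Y14.000
G1 X5.505 Y7.828
G1 X10.755 Y4.014
G1 X17.245 Y4.014
G1 X22.495 Y7.828
G1 X24.500 Y14.000
; layer 3
G0 Z10.500
G0 X22.750 Y14.000
G1 X21.079 Y19.143
G1 X16.704 Y22.322
G1 X11.296 Y22.322
G1 X6.921 Y19.143
G1 X5.250 Y14.000
G1 X6.921 Y8.857
G1 X11.296 Y5.678
G1 X16.704 Y5.678
G1 X21.079 Y8.857
G1 X22.750 Y14.000
; layer 4
G0 Z14.000
G0 X21.000 Y14.000
G1 X19.663 Y18.114
G1 X16.163 Y20.657
G1 X11.837 Y20.657
G1 X8.337 Y18.114
G1 X7.000 Y14.000
G1 X8.337 Y9.886
G1 X11.837 Y7.343
G1 X16.163 Y7.343
G1 X19.663 Y9.886
G1 X21.000 Y14.000
; layer 5
G0 Z17.500
G0 X19.250 Y14.000
G1 X18.247 Y17.086
G1 X15.622 Y18.993
G1 X12.378 Y18.993
G1 X9.753 Y17.086
G1 X8.750 Y14.000
G1 X9.753 Y10.914
G1 X12.378 Y9.007
G1 X15.622 Y9.007
G1 X18.247 Y10.914
G1 X19.250 Y14.000
; layer 6
G0 Z21.000
G0 X17.500 Y14.000
G1 X16.831 Y16.057
G1 X15.082 Y17.329
G1 X12.918 Y17.329
G1 X11.168 Y16.057
G1 X10.500 Y14.000
G1 X11.168 Y11.943
G1 X12.918 Y10.671
G1 X15.082 Y10.671
G1 X16.831 Y11.943
G1 X17.500 Y14.000
; layer 7
G0 Z24.500
G0 X15.750 Y14.000
G1 X15.416 Y15.029
G1 X14.541 Y15.664
G1 X13.459 Y15.664
G1 X12.584 Y15.029
G1 X12.250 Y14.000
G1 X12.584 Y12.971
G1 X13.459 Y12.336
G1 X14.541 Y12.336
G1 X15.416 Y12.971
G1 X15.750 Y14.000
M2 ; end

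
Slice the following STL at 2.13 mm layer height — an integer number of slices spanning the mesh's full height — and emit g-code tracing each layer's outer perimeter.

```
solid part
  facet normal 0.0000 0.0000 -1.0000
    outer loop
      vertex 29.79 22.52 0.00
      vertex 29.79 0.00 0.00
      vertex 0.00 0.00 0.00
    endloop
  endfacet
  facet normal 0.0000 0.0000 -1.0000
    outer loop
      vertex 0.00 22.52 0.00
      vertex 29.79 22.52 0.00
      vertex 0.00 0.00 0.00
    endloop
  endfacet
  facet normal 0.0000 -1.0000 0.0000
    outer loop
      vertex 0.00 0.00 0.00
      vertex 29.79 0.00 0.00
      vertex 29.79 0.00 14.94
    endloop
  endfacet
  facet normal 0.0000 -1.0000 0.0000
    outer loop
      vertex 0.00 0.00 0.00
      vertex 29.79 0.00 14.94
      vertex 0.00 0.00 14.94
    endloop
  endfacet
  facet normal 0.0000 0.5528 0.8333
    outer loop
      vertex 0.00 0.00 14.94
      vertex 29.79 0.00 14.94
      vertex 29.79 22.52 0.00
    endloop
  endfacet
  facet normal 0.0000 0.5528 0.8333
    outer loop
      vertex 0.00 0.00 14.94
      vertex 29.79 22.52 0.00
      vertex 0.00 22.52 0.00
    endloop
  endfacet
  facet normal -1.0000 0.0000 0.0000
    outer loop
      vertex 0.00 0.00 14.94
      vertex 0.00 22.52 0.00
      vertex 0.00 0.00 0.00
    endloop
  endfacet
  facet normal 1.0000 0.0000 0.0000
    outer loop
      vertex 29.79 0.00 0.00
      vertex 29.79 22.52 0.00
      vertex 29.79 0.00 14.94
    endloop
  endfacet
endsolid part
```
; perimeter-only toolpath
G21 ; units = mm
G90 ; absolute positioning
G28 ; home
; layer 1
G0 Z2.13
G0 X0.00 Y0.00
G1 X29.79 Y0.00
G1 X29.79 Y19.30
G1 X0.00 Y19.30
G1 X0.00 Y0.00
; layer 2
G0 Z4.27
G0 X0.00 Y0.00
G1 X29.79 Y0.00
G1 X29.79 Y16.09
G1 X0.00 Y16.09
G1 X0.00 Y0.00
; layer 3
G0 Z6.40
G0 X0.00 Y0.00
G1 X29.79 Y0.00
G1 X29.79 Y12.87
G1 X0.00 Y12.87
G1 X0.00 Y0.00
; layer 4
G0 Z8.54
G0 X0.00 Y0.00
G1 X29.79 Y0.00
G1 X29.79 Y9.65
G1 X0.00 Y9.65
G1 X0.00 Y0.00
; layer 5
G0 Z10.67
G0 X0.00 Y0.00
G1 X29.79 Y0.00
G1 X29.79 Y6.43
G1 X0.00 Y6.43
G1 X0.00 Y0.00
; layer 6
G0 Z12.81
G0 X0.00 Y0.00
G1 X29.79 Y0.00
G1 X29.79 Y3.22
G1 X0.00 Y3.22
G1 X0.00 Y0.00
M2 ; end

The solid is a wedge (ramp): 29.8 × 22.5 mm base, rising to 14.9 mm along the y=0 edge and sloping linearly to z=0 at y=22.5. Slicing at Δz = 2.13 mm — 7 equal slices spanning the solid's height, so layer i sits at z = i·h/7 — gives 6 non-empty perimeters. Each is a 4-segment closed polygon; G0 lifts to the layer z and rapids to the start vertex, then G1 traces the edges. The cross-section shrinks linearly with z (the slice at the apex is degenerate and omitted).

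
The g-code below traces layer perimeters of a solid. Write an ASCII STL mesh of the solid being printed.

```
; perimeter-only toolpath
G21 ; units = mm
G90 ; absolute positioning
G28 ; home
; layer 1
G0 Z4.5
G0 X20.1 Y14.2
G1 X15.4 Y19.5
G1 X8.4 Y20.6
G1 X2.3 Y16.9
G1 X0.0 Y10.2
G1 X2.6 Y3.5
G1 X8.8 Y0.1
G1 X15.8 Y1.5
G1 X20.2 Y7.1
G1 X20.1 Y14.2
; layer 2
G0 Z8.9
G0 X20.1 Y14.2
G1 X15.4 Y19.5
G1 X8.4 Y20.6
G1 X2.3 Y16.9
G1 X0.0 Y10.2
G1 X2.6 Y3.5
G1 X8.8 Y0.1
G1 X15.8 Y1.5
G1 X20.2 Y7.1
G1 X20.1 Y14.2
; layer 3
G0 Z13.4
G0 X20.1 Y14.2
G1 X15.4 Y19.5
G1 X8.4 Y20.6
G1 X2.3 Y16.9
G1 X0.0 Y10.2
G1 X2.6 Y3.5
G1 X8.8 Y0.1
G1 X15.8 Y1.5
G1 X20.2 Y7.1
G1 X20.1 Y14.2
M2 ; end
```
solid part
  facet normal 0.0000 0.0000 -1.0000
    outer loop
      vertex 8.4 20.6 0.0
      vertex 15.4 19.5 0.0
      vertex 20.1 14.2 0.0
    endloop
  endfacet
  facet normal 0.0000 0.0000 -1.0000
    outer loop
      vertex 2.3 16.9 0.0
      vertex 8.4 20.6 0.0
      vertex 20.1 14.2 0.0
    endloop
  endfacet
  facet normal 0.0000 0.0000 -1.0000
    outer loop
      vertex 0.0 10.2 0.0
      vertex 2.3 16.9 0.0
      vertex 20.1 14.2 0.0
    endloop
  endfacet
  facet normal 0.0000 0.0000 -1.0000
    outer loop
      vertex 2.6 3.5 0.0
      vertex 0.0 10.2 0.0
      vertex 20.1 14.2 0.0
    endloop
  endfacet
  facet normal 0.0000 0.0000 -1.0000
    outer loop
      vertex 8.8 0.1 0.0
      vertex 2.6 3.5 0.0
      vertex 20.1 14.2 0.0
    endloop
  endfacet
  facet normal 0.0000 0.0000 -1.0000
    outer loop
      vertex 15.8 1.5 0.0
      vertex 8.8 0.1 0.0
      vertex 20.1 14.2 0.0
    endloop
  endfacet
  facet normal 0.0000 0.0000 -1.0000
    outer loop
      vertex 20.2 7.1 0.0
      vertex 15.8 1.5 0.0
      vertex 20.1 14.2 0.0
    endloop
  endfacet
  facet normal 0.0000 0.0000 1.0000
    outer loop
      vertex 20.1 14.2 13.4
      vertex 15.4 19.5 13.4
      vertex 8.4 20.6 13.4
    endloop
  endfacet
  facet normal 0.0000 0.0000 1.0000
    outer loop
      vertex 20.1 14.2 13.4
      vertex 8.4 20.6 13.4
      vertex 2.3 16.9 13.4
    endloop
  endfacet
  facet normal 0.0000 0.0000 1.0000
    outer loop
      vertex 20.1 14.2 13.4
      vertex 2.3 16.9 13.4
      vertex 0.0 10.2 13.4
    endloop
  endfacet
  facet normal 0.0000 0.0000 1.0000
    outer loop
      vertex 20.1 14.2 13.4
      vertex 0.0 10.2 13.4
      vertex 2.6 3.5 13.4
    endloop
  endfacet
  facet normal 0.0000 0.0000 1.0000
    outer loop
      vertex 20.1 14.2 13.4
      vertex 2.6 3.5 13.4
      vertex 8.8 0.1 13.4
    endloop
  endfacet
  facet normal 0.0000 0.0000 1.0000
    outer loop
      vertex 20.1 14.2 13.4
      vertex 8.8 0.1 13.4
      vertex 15.8 1.5 13.4
    endloop
  endfacet
  facet normal 0.0000 0.0000 1.0000
    outer loop
      vertex 20.1 14.2 13.4
      vertex 15.8 1.5 13.4
      vertex 20.2 7.1 13.4
    endloop
  endfacet
  facet normal 0.7482 0.6635 0.0000
    outer loop
      vertex 20.1 14.2 0.0
      vertex 15.4 19.5 0.0
      vertex 15.4 19.5 13.4
    endloop
  endfacet
  facet normal 0.7482 0.6635 0.0000
    outer loop
      vertex 20.1 14.2 0.0
      vertex 15.4 19.5 13.4
      vertex 20.1 14.2 13.4
    endloop
  endfacet
  facet normal 0.1552 0.9879 0.0000
    outer loop
      vertex 15.4 19.5 0.0
      vertex 8.4 20.6 0.0
      vertex 8.4 20.6 13.4
    endloop
  endfacet
  facet normal 0.1552 0.9879 0.0000
    outer loop
      vertex 15.4 19.5 0.0
      vertex 8.4 20.6 13.4
      vertex 15.4 19.5 13.4
    endloop
  endfacet
  facet normal -0.5186 0.8550 0.0000
    outer loop
      vertex 8.4 20.6 0.0
      vertex 2.3 16.9 0.0
      vertex 2.3 16.9 13.4
    endloop
  endfacet
  facet normal -0.5186 0.8550 0.0000
    outer loop
      vertex 8.4 20.6 0.0
      vertex 2.3 16.9 13.4
      vertex 8.4 20.6 13.4
    endloop
  endfacet
  facet normal -0.9458 0.3247 0.0000
    outer loop
      vertex 2.3 16.9 0.0
      vertex 0.0 10.2 0.0
      vertex 0.0 10.2 13.4
    endloop
  endfacet
  facet normal -0.9458 0.3247 0.0000
    outer loop
      vertex 2.3 16.9 0.0
      vertex 0.0 10.2 13.4
      vertex 2.3 16.9 13.4
    endloop
  endfacet
  facet normal -0.9323 -0.3618 0.0000
    outer loop
      vertex 0.0 10.2 0.0
      vertex 2.6 3.5 0.0
      vertex 2.6 3.5 13.4
    endloop
  endfacet
  facet normal -0.9323 -0.3618 0.0000
    outer loop
      vertex 0.0 10.2 0.0
      vertex 2.6 3.5 13.4
      vertex 0.0 10.2 13.4
    endloop
  endfacet
  facet normal -0.4808 -0.8768 0.0000
    outer loop
      vertex 2.6 3.5 0.0
      vertex 8.8 0.1 0.0
      vertex 8.8 0.1 13.4
    endloop
  endfacet
  facet normal -0.4808 -0.8768 0.0000
    outer loop
      vertex 2.6 3.5 0.0
      vertex 8.8 0.1 13.4
      vertex 2.6 3.5 13.4
    endloop
  endfacet
  facet normal 0.1961 -0.9806 0.0000
    outer loop
      vertex 8.8 0.1 0.0
      vertex 15.8 1.5 0.0
      vertex 15.8 1.5 13.4
    endloop
  endfacet
  facet normal 0.1961 -0.9806 0.0000
    outer loop
      vertex 8.8 0.1 0.0
      vertex 15.8 1.5 13.4
      vertex 8.8 0.1 13.4
    endloop
  endfacet
  facet normal 0.7863 -0.6178 0.0000
    outer loop
      vertex 15.8 1.5 0.0
      vertex 20.2 7.1 0.0
      vertex 20.2 7.1 13.4
    endloop
  endfacet
  facet normal 0.7863 -0.6178 0.0000
    outer loop
      vertex 15.8 1.5 0.0
      vertex 20.2 7.1 13.4
      vertex 15.8 1.5 13.4
    endloop
  endfacet
  facet normal 0.9999 0.0141 0.0000
    outer loop
      vertex 20.2 7.1 0.0
      vertex 20.1 14.2 0.0
      vertex 20.1 14.2 13.4
    endloop
  endfacet
  facet normal 0.9999 0.0141 0.0000
    outer loop
      vertex 20.2 7.1 0.0
      vertex 20.1 14.2 13.4
      vertex 20.2 7.1 13.4
    endloop
  endfacet
endsolid part

The G0 Z moves step by Δz≈4.5 mm. Every layer's G1 loop is the same polygon, so the solid is a straight extrusion of it from z=0 to z≈13.4. Closing with flat bottom and top caps and triangulating gives 32 facets — a regular 9-sided prism (a cylinder approximated with 9 flat sides), circumscribed radius ≈ 10.4 mm, height ≈ 13.4 mm.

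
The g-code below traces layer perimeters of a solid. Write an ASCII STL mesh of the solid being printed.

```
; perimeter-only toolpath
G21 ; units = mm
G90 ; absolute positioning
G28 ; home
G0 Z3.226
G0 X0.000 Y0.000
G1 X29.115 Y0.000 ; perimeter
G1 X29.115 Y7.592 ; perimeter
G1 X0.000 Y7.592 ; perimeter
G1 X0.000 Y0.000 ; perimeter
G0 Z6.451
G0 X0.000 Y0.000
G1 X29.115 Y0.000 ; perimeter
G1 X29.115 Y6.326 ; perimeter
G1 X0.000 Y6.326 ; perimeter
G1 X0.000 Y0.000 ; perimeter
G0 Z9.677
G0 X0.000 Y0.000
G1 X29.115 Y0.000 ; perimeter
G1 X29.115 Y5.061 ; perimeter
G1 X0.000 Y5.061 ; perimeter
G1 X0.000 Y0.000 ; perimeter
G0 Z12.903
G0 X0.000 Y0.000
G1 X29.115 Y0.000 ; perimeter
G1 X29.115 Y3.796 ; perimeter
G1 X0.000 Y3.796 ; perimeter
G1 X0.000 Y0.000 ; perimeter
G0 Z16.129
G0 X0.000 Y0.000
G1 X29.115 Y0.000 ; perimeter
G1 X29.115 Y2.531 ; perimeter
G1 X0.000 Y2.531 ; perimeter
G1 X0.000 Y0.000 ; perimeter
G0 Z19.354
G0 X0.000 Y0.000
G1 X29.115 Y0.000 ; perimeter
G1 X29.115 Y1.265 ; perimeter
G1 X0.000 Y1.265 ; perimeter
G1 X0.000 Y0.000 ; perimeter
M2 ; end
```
solid part
  facet normal 0.0000 0.0000 -1.0000
    outer loop
      vertex 29.115 8.857 0.000
      vertex 29.115 0.000 0.000
      vertex 0.000 0.000 0.000
    endloop
  endfacet
  facet normal 0.0000 0.0000 -1.0000
    outer loop
      vertex 0.000 8.857 0.000
      vertex 29.115 8.857 0.000
      vertex 0.000 0.000 0.000
    endloop
  endfacet
  facet normal 0.0000 -1.0000 0.0000
    outer loop
      vertex 0.000 0.000 0.000
      vertex 29.115 0.000 0.000
      vertex 29.115 0.000 22.580
    endloop
  endfacet
  facet normal 0.0000 -1.0000 0.0000
    outer loop
      vertex 0.000 0.000 0.000
      vertex 29.115 0.000 22.580
      vertex 0.000 0.000 22.580
    endloop
  endfacet
  facet normal 0.0000 0.9309 0.3652
    outer loop
      vertex 0.000 0.000 22.580
      vertex 29.115 0.000 22.580
      vertex 29.115 8.857 0.000
    endloop
  endfacet
  facet normal 0.0000 0.9309 0.3652
    outer loop
      vertex 0.000 0.000 22.580
      vertex 29.115 8.857 0.000
      vertex 0.000 8.857 0.000
    endloop
  endfacet
  facet normal -1.0000 0.0000 0.0000
    outer loop
      vertex 0.000 0.000 22.580
      vertex 0.000 8.857 0.000
      vertex 0.000 0.000 0.000
    endloop
  endfacet
  facet normal 1.0000 0.0000 0.0000
    outer loop
      vertex 29.115 0.000 0.000
      vertex 29.115 8.857 0.000
      vertex 29.115 0.000 22.580
    endloop
  endfacet
endsolid part

The G0 Z moves step by Δz≈3.226 mm. The G1 loops shrink linearly with z, so the solid tapers from its base footprint up to z≈22.6. Closing with a flat bottom cap and the tapered top and triangulating gives 8 facets — a wedge (ramp): 29.1 × 8.86 mm base, rising to 22.6 mm along the y=0 edge and sloping linearly to z=0 at y=8.86.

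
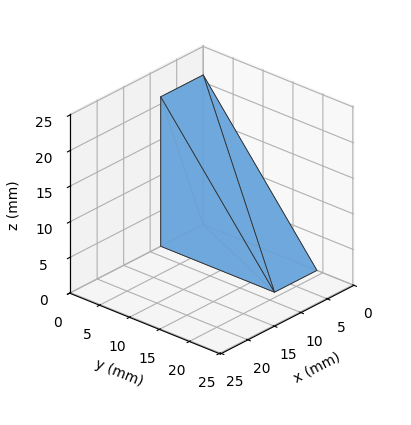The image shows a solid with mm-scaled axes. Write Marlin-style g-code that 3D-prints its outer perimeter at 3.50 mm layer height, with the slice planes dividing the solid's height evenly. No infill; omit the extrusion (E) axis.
Reading the render: the shape is a wedge (ramp): 8 × 19 mm base, rising to 21 mm along the y=0 edge and sloping linearly to z=0 at y=19 (dimensions read to the nearest mm from the axis ticks). For the g-code, the solid's height is divided into equal slices at the stated Δz and each level perimeter traced with G1 moves after a G0 lift.

; perimeter-only toolpath
G21 ; units = mm
G90 ; absolute positioning
G28 ; home
; layer 1
G0 Z3.50
G0 X0.00 Y0.00
G1 X8.00 Y0.00
G1 X8.00 Y15.83
G1 X0.00 Y15.83
G1 X0.00 Y0.00
; layer 2
G0 Z7.00
G0 X0.00 Y0.00
G1 X8.00 Y0.00
G1 X8.00 Y12.67
G1 X0.00 Y12.67
G1 X0.00 Y0.00
; layer 3
G0 Z10.50
G0 X0.00 Y0.00
G1 X8.00 Y0.00
G1 X8.00 Y9.50
G1 X0.00 Y9.50
G1 X0.00 Y0.00
; layer 4
G0 Z14.00
G0 X0.00 Y0.00
G1 X8.00 Y0.00
G1 X8.00 Y6.33
G1 X0.00 Y6.33
G1 X0.00 Y0.00
; layer 5
G0 Z17.50
G0 X0.00 Y0.00
G1 X8.00 Y0.00
G1 X8.00 Y3.17
G1 X0.00 Y3.17
G1 X0.00 Y0.00
M2 ; end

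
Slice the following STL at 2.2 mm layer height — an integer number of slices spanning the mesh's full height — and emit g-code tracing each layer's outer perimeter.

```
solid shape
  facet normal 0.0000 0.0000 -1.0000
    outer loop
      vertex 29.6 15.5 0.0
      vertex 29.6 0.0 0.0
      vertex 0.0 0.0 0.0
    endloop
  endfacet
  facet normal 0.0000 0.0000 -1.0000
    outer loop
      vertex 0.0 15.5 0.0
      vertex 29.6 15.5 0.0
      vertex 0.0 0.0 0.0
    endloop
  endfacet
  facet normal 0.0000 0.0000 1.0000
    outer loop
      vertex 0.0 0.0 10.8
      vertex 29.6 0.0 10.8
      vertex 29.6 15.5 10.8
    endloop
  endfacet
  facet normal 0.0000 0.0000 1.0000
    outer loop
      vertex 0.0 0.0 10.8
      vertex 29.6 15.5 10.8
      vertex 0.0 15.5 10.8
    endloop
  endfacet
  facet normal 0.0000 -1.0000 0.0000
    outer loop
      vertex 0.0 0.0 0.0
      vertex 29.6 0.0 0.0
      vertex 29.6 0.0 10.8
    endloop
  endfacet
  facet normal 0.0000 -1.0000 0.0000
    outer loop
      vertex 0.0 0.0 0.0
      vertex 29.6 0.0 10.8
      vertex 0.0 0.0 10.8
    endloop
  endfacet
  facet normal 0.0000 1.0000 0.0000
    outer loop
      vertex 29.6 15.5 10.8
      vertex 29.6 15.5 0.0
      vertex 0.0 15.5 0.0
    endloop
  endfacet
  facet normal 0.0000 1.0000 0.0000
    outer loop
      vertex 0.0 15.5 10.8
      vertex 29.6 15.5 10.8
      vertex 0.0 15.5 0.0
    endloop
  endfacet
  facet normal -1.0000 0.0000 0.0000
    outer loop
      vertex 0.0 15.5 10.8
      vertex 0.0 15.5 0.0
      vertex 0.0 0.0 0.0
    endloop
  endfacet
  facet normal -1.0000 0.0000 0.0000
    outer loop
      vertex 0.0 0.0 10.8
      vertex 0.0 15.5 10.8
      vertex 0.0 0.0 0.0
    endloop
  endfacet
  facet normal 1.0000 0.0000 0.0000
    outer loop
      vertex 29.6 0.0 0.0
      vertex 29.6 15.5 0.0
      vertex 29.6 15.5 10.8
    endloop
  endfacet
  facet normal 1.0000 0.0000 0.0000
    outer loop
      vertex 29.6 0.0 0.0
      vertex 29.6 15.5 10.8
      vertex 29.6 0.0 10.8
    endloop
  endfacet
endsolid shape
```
; perimeter-only toolpath
G21 ; units = mm
G90 ; absolute positioning
G28 ; home
; layer 1
G0 Z2.2
G0 X0.0 Y0.0
G1 X29.6 Y0.0
G1 X29.6 Y15.5
G1 X0.0 Y15.5
G1 X0.0 Y0.0
; layer 2
G0 Z4.3
G0 X0.0 Y0.0
G1 X29.6 Y0.0
G1 X29.6 Y15.5
G1 X0.0 Y15.5
G1 X0.0 Y0.0
; layer 3
G0 Z6.5
G0 X0.0 Y0.0
G1 X29.6 Y0.0
G1 X29.6 Y15.5
G1 X0.0 Y15.5
G1 X0.0 Y0.0
; layer 4
G0 Z8.6
G0 X0.0 Y0.0
G1 X29.6 Y0.0
G1 X29.6 Y15.5
G1 X0.0 Y15.5
G1 X0.0 Y0.0
; layer 5
G0 Z10.8
G0 X0.0 Y0.0
G1 X29.6 Y0.0
G1 X29.6 Y15.5
G1 X0.0 Y15.5
G1 X0.0 Y0.0
M2 ; end

The solid is a rectangular box, roughly 29.6 × 15.5 mm footprint and 10.8 mm tall. Slicing at Δz = 2.2 mm — 5 equal slices spanning the solid's height, so layer i sits at z = i·h/5 — gives 5 non-empty perimeters. Each is a 4-segment closed polygon; G0 lifts to the layer z and rapids to the start vertex, then G1 traces the edges.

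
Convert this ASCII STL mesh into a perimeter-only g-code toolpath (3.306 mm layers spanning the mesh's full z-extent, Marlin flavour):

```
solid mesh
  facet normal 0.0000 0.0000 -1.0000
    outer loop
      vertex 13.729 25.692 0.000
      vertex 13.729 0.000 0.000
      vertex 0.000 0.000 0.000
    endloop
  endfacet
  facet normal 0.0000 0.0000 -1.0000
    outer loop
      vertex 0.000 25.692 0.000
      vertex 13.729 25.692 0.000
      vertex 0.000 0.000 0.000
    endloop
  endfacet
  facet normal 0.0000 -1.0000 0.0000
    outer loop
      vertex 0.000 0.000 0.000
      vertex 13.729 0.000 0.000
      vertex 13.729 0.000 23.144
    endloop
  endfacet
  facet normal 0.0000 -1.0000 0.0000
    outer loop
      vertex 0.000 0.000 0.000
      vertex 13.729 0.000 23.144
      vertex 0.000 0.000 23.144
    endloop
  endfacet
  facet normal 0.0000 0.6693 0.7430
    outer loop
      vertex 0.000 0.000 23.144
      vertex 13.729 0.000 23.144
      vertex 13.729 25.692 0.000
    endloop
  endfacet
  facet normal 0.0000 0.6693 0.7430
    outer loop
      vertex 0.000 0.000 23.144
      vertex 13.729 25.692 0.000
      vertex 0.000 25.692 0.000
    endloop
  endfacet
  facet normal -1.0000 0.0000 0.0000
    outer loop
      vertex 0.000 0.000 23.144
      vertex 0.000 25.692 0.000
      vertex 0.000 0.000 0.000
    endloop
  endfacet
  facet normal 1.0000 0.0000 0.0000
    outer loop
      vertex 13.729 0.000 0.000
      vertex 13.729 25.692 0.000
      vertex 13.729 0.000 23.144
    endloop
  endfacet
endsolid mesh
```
; perimeter-only toolpath
G21 ; units = mm
G90 ; absolute positioning
G28 ; home
; layer 1
G0 Z3.306
G0 X0.000 Y0.000
G1 X13.729 Y0.000
G1 X13.729 Y22.022
G1 X0.000 Y22.022
G1 X0.000 Y0.000
; layer 2
G0 Z6.613
G0 X0.000 Y0.000
G1 X13.729 Y0.000
G1 X13.729 Y18.351
G1 X0.000 Y18.351
G1 X0.000 Y0.000
; layer 3
G0 Z9.919
G0 X0.000 Y0.000
G1 X13.729 Y0.000
G1 X13.729 Y14.681
G1 X0.000 Y14.681
G1 X0.000 Y0.000
; layer 4
G0 Z13.225
G0 X0.000 Y0.000
G1 X13.729 Y0.000
G1 X13.729 Y11.011
G1 X0.000 Y11.011
G1 X0.000 Y0.000
; layer 5
G0 Z16.531
G0 X0.000 Y0.000
G1 X13.729 Y0.000
G1 X13.729 Y7.341
G1 X0.000 Y7.341
G1 X0.000 Y0.000
; layer 6
G0 Z19.838
G0 X0.000 Y0.000
G1 X13.729 Y0.000
G1 X13.729 Y3.670
G1 X0.000 Y3.670
G1 X0.000 Y0.000
M2 ; end

The solid is a wedge (ramp): 13.7 × 25.7 mm base, rising to 23.1 mm along the y=0 edge and sloping linearly to z=0 at y=25.7. Slicing at Δz = 3.306 mm — 7 equal slices spanning the solid's height, so layer i sits at z = i·h/7 — gives 6 non-empty perimeters. Each is a 4-segment closed polygon; G0 lifts to the layer z and rapids to the start vertex, then G1 traces the edges. The cross-section shrinks linearly with z (the slice at the apex is degenerate and omitted).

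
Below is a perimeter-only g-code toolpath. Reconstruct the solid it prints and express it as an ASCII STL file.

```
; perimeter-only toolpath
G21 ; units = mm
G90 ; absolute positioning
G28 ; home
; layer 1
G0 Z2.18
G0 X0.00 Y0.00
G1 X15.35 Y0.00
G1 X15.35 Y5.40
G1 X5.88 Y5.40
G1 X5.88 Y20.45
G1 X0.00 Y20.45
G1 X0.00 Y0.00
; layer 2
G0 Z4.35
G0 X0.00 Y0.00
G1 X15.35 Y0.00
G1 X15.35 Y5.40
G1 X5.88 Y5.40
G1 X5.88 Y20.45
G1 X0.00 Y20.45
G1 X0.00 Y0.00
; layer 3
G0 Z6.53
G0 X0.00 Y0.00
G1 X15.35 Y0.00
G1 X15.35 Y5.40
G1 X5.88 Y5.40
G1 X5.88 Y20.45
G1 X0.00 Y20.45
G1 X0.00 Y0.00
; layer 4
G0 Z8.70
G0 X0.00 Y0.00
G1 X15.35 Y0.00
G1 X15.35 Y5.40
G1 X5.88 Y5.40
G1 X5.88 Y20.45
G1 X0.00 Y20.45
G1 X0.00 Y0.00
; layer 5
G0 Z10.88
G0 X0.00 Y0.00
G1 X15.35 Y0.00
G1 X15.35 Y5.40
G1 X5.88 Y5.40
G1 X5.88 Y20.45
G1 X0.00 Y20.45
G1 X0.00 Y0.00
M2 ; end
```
solid part
  facet normal 0.0000 0.0000 -1.0000
    outer loop
      vertex 15.35 5.40 0.00
      vertex 15.35 0.00 0.00
      vertex 0.00 0.00 0.00
    endloop
  endfacet
  facet normal 0.0000 0.0000 -1.0000
    outer loop
      vertex 5.88 5.40 0.00
      vertex 15.35 5.40 0.00
      vertex 0.00 0.00 0.00
    endloop
  endfacet
  facet normal 0.0000 0.0000 -1.0000
    outer loop
      vertex 5.88 20.45 0.00
      vertex 5.88 5.40 0.00
      vertex 0.00 0.00 0.00
    endloop
  endfacet
  facet normal 0.0000 0.0000 -1.0000
    outer loop
      vertex 0.00 20.45 0.00
      vertex 5.88 20.45 0.00
      vertex 0.00 0.00 0.00
    endloop
  endfacet
  facet normal 0.0000 0.0000 1.0000
    outer loop
      vertex 0.00 0.00 10.88
      vertex 15.35 0.00 10.88
      vertex 15.35 5.40 10.88
    endloop
  endfacet
  facet normal 0.0000 0.0000 1.0000
    outer loop
      vertex 0.00 0.00 10.88
      vertex 15.35 5.40 10.88
      vertex 5.88 5.40 10.88
    endloop
  endfacet
  facet normal 0.0000 0.0000 1.0000
    outer loop
      vertex 0.00 0.00 10.88
      vertex 5.88 5.40 10.88
      vertex 5.88 20.45 10.88
    endloop
  endfacet
  facet normal 0.0000 0.0000 1.0000
    outer loop
      vertex 0.00 0.00 10.88
      vertex 5.88 20.45 10.88
      vertex 0.00 20.45 10.88
    endloop
  endfacet
  facet normal 0.0000 -1.0000 0.0000
    outer loop
      vertex 0.00 0.00 0.00
      vertex 15.35 0.00 0.00
      vertex 15.35 0.00 10.88
    endloop
  endfacet
  facet normal 0.0000 -1.0000 0.0000
    outer loop
      vertex 0.00 0.00 0.00
      vertex 15.35 0.00 10.88
      vertex 0.00 0.00 10.88
    endloop
  endfacet
  facet normal 1.0000 0.0000 0.0000
    outer loop
      vertex 15.35 0.00 0.00
      vertex 15.35 5.40 0.00
      vertex 15.35 5.40 10.88
    endloop
  endfacet
  facet normal 1.0000 0.0000 0.0000
    outer loop
      vertex 15.35 0.00 0.00
      vertex 15.35 5.40 10.88
      vertex 15.35 0.00 10.88
    endloop
  endfacet
  facet normal 0.0000 1.0000 0.0000
    outer loop
      vertex 15.35 5.40 0.00
      vertex 5.88 5.40 0.00
      vertex 5.88 5.40 10.88
    endloop
  endfacet
  facet normal 0.0000 1.0000 0.0000
    outer loop
      vertex 15.35 5.40 0.00
      vertex 5.88 5.40 10.88
      vertex 15.35 5.40 10.88
    endloop
  endfacet
  facet normal 1.0000 0.0000 0.0000
    outer loop
      vertex 5.88 5.40 0.00
      vertex 5.88 20.45 0.00
      vertex 5.88 20.45 10.88
    endloop
  endfacet
  facet normal 1.0000 0.0000 0.0000
    outer loop
      vertex 5.88 5.40 0.00
      vertex 5.88 20.45 10.88
      vertex 5.88 5.40 10.88
    endloop
  endfacet
  facet normal 0.0000 1.0000 0.0000
    outer loop
      vertex 5.88 20.45 0.00
      vertex 0.00 20.45 0.00
      vertex 0.00 20.45 10.88
    endloop
  endfacet
  facet normal 0.0000 1.0000 0.0000
    outer loop
      vertex 5.88 20.45 0.00
      vertex 0.00 20.45 10.88
      vertex 5.88 20.45 10.88
    endloop
  endfacet
  facet normal -1.0000 0.0000 0.0000
    outer loop
      vertex 0.00 20.45 0.00
      vertex 0.00 0.00 0.00
      vertex 0.00 0.00 10.88
    endloop
  endfacet
  facet normal -1.0000 0.0000 0.0000
    outer loop
      vertex 0.00 20.45 0.00
      vertex 0.00 0.00 10.88
      vertex 0.00 20.45 10.88
    endloop
  endfacet
endsolid part

The G0 Z moves step by Δz≈2.18 mm. Every layer's G1 loop is the same polygon, so the solid is a straight extrusion of it from z=0 to z≈10.9. Closing with flat bottom and top caps and triangulating gives 20 facets — an L-shaped prism: outer 15.3 × 20.4 mm, arm thicknesses ≈ 5.4 mm (horizontal) and 5.88 mm (vertical), extruded 10.9 mm in z.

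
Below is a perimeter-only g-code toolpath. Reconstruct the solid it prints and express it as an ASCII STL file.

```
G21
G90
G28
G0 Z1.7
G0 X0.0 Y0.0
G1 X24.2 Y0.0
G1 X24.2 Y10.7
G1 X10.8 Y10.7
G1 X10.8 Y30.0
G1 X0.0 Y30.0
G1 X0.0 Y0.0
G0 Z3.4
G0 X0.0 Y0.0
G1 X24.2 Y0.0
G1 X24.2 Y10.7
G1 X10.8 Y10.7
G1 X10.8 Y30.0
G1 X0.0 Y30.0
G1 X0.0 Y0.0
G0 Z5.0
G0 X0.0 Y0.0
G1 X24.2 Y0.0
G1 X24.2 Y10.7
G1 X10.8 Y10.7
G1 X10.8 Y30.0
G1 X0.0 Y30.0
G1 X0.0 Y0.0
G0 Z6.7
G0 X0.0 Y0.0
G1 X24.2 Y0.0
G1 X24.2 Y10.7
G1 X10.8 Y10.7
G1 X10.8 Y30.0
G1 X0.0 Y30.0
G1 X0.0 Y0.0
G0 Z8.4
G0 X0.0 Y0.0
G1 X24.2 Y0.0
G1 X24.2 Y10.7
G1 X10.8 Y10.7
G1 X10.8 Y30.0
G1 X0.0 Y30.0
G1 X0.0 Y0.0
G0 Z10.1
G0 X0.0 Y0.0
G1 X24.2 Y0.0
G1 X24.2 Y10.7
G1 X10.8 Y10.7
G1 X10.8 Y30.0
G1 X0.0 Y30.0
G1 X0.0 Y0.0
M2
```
solid part
  facet normal 0.0000 0.0000 -1.0000
    outer loop
      vertex 24.2 10.7 0.0
      vertex 24.2 0.0 0.0
      vertex 0.0 0.0 0.0
    endloop
  endfacet
  facet normal 0.0000 0.0000 -1.0000
    outer loop
      vertex 10.8 10.7 0.0
      vertex 24.2 10.7 0.0
      vertex 0.0 0.0 0.0
    endloop
  endfacet
  facet normal 0.0000 0.0000 -1.0000
    outer loop
      vertex 10.8 30.0 0.0
      vertex 10.8 10.7 0.0
      vertex 0.0 0.0 0.0
    endloop
  endfacet
  facet normal 0.0000 0.0000 -1.0000
    outer loop
      vertex 0.0 30.0 0.0
      vertex 10.8 30.0 0.0
      vertex 0.0 0.0 0.0
    endloop
  endfacet
  facet normal 0.0000 0.0000 1.0000
    outer loop
      vertex 0.0 0.0 10.1
      vertex 24.2 0.0 10.1
      vertex 24.2 10.7 10.1
    endloop
  endfacet
  facet normal 0.0000 0.0000 1.0000
    outer loop
      vertex 0.0 0.0 10.1
      vertex 24.2 10.7 10.1
      vertex 10.8 10.7 10.1
    endloop
  endfacet
  facet normal 0.0000 0.0000 1.0000
    outer loop
      vertex 0.0 0.0 10.1
      vertex 10.8 10.7 10.1
      vertex 10.8 30.0 10.1
    endloop
  endfacet
  facet normal 0.0000 0.0000 1.0000
    outer loop
      vertex 0.0 0.0 10.1
      vertex 10.8 30.0 10.1
      vertex 0.0 30.0 10.1
    endloop
  endfacet
  facet normal 0.0000 -1.0000 0.0000
    outer loop
      vertex 0.0 0.0 0.0
      vertex 24.2 0.0 0.0
      vertex 24.2 0.0 10.1
    endloop
  endfacet
  facet normal 0.0000 -1.0000 0.0000
    outer loop
      vertex 0.0 0.0 0.0
      vertex 24.2 0.0 10.1
      vertex 0.0 0.0 10.1
    endloop
  endfacet
  facet normal 1.0000 0.0000 0.0000
    outer loop
      vertex 24.2 0.0 0.0
      vertex 24.2 10.7 0.0
      vertex 24.2 10.7 10.1
    endloop
  endfacet
  facet normal 1.0000 0.0000 0.0000
    outer loop
      vertex 24.2 0.0 0.0
      vertex 24.2 10.7 10.1
      vertex 24.2 0.0 10.1
    endloop
  endfacet
  facet normal 0.0000 1.0000 0.0000
    outer loop
      vertex 24.2 10.7 0.0
      vertex 10.8 10.7 0.0
      vertex 10.8 10.7 10.1
    endloop
  endfacet
  facet normal 0.0000 1.0000 0.0000
    outer loop
      vertex 24.2 10.7 0.0
      vertex 10.8 10.7 10.1
      vertex 24.2 10.7 10.1
    endloop
  endfacet
  facet normal 1.0000 0.0000 0.0000
    outer loop
      vertex 10.8 10.7 0.0
      vertex 10.8 30.0 0.0
      vertex 10.8 30.0 10.1
    endloop
  endfacet
  facet normal 1.0000 0.0000 0.0000
    outer loop
      vertex 10.8 10.7 0.0
      vertex 10.8 30.0 10.1
      vertex 10.8 10.7 10.1
    endloop
  endfacet
  facet normal 0.0000 1.0000 0.0000
    outer loop
      vertex 10.8 30.0 0.0
      vertex 0.0 30.0 0.0
      vertex 0.0 30.0 10.1
    endloop
  endfacet
  facet normal 0.0000 1.0000 0.0000
    outer loop
      vertex 10.8 30.0 0.0
      vertex 0.0 30.0 10.1
      vertex 10.8 30.0 10.1
    endloop
  endfacet
  facet normal -1.0000 0.0000 0.0000
    outer loop
      vertex 0.0 30.0 0.0
      vertex 0.0 0.0 0.0
      vertex 0.0 0.0 10.1
    endloop
  endfacet
  facet normal -1.0000 0.0000 0.0000
    outer loop
      vertex 0.0 30.0 0.0
      vertex 0.0 0.0 10.1
      vertex 0.0 30.0 10.1
    endloop
  endfacet
endsolid part

The G0 Z moves step by Δz≈1.7 mm. Every layer's G1 loop is the same polygon, so the solid is a straight extrusion of it from z=0 to z≈10.1. Closing with flat bottom and top caps and triangulating gives 20 facets — an L-shaped prism: outer 24.2 × 30 mm, arm thicknesses ≈ 10.7 mm (horizontal) and 10.8 mm (vertical), extruded 10.1 mm in z.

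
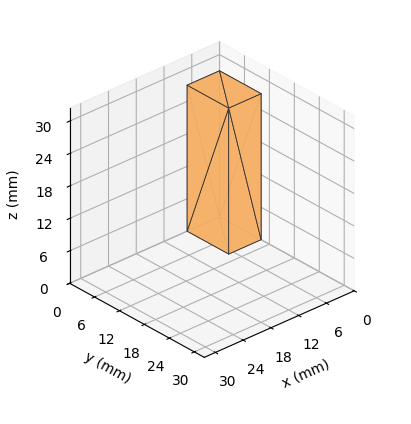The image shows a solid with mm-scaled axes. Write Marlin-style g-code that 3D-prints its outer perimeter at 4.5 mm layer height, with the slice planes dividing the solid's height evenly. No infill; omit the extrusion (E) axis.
Reading the render: the shape is a rectangular box, roughly 7 × 10 mm footprint and 27 mm tall (dimensions read to the nearest mm from the axis ticks). For the g-code, the solid's height is divided into equal slices at the stated Δz and each level perimeter traced with G1 moves after a G0 lift.

; perimeter-only toolpath
G21 ; units = mm
G90 ; absolute positioning
G28 ; home
; layer 1
G0 Z4.5
G0 X0.0 Y0.0
G1 X7.0 Y0.0
G1 X7.0 Y10.0
G1 X0.0 Y10.0
G1 X0.0 Y0.0
; layer 2
G0 Z9.0
G0 X0.0 Y0.0
G1 X7.0 Y0.0
G1 X7.0 Y10.0
G1 X0.0 Y10.0
G1 X0.0 Y0.0
; layer 3
G0 Z13.5
G0 X0.0 Y0.0
G1 X7.0 Y0.0
G1 X7.0 Y10.0
G1 X0.0 Y10.0
G1 X0.0 Y0.0
; layer 4
G0 Z18.0
G0 X0.0 Y0.0
G1 X7.0 Y0.0
G1 X7.0 Y10.0
G1 X0.0 Y10.0
G1 X0.0 Y0.0
; layer 5
G0 Z22.5
G0 X0.0 Y0.0
G1 X7.0 Y0.0
G1 X7.0 Y10.0
G1 X0.0 Y10.0
G1 X0.0 Y0.0
; layer 6
G0 Z27.0
G0 X0.0 Y0.0
G1 X7.0 Y0.0
G1 X7.0 Y10.0
G1 X0.0 Y10.0
G1 X0.0 Y0.0
M2 ; end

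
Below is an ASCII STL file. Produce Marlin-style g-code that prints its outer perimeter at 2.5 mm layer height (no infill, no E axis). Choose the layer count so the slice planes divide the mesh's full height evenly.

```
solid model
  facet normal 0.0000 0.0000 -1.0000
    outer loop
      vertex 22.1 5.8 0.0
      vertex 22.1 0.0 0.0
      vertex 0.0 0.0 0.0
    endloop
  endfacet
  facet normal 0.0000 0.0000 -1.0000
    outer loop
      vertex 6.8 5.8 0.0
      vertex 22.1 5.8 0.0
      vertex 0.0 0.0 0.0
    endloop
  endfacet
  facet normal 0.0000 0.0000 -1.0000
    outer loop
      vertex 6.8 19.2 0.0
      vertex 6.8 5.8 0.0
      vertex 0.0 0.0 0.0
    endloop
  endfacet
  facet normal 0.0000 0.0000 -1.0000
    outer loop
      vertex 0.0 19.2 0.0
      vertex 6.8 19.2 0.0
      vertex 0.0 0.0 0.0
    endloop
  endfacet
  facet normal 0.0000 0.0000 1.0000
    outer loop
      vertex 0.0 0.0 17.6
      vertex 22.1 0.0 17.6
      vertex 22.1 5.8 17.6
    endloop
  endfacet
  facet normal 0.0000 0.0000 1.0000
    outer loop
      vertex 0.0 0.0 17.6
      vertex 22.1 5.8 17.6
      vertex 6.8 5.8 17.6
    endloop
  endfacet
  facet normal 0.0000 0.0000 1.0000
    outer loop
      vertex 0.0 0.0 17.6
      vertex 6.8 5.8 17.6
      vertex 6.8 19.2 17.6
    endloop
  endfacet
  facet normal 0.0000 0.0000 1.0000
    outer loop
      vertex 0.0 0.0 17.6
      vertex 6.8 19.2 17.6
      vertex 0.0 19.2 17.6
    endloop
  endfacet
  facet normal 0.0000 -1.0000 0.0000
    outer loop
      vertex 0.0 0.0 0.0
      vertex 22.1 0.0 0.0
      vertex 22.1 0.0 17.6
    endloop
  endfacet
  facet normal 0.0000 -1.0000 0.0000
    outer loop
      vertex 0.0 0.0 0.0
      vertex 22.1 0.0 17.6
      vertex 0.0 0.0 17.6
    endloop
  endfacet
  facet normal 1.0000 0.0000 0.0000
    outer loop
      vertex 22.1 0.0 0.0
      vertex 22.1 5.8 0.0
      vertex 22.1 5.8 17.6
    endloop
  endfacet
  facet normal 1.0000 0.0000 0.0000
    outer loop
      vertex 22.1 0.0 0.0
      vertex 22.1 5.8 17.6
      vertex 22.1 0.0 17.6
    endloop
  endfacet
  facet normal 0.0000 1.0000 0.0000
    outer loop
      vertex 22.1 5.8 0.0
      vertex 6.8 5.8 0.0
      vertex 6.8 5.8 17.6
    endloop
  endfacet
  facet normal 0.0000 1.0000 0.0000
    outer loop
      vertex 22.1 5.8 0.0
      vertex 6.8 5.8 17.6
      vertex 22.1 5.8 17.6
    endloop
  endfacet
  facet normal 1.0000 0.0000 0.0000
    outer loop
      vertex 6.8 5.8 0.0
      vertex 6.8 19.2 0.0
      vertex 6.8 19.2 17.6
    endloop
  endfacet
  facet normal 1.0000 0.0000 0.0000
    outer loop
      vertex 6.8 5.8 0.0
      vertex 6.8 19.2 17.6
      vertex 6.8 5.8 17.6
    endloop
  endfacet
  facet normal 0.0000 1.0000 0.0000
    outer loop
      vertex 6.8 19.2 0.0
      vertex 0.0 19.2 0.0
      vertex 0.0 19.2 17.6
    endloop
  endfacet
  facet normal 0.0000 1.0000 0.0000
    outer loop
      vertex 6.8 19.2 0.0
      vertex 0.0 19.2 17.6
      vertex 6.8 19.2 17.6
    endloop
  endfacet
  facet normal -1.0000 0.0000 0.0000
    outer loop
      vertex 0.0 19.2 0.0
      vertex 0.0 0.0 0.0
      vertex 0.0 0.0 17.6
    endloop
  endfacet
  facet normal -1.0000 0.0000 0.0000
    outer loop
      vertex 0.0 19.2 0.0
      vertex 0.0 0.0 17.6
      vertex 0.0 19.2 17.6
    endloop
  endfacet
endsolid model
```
; perimeter-only toolpath
G21 ; units = mm
G90 ; absolute positioning
G28 ; home
; layer 1
G0 Z2.5
G0 X0.0 Y0.0
G1 X22.1 Y0.0
G1 X22.1 Y5.8
G1 X6.8 Y5.8
G1 X6.8 Y19.2
G1 X0.0 Y19.2
G1 X0.0 Y0.0
; layer 2
G0 Z5.0
G0 X0.0 Y0.0
G1 X22.1 Y0.0
G1 X22.1 Y5.8
G1 X6.8 Y5.8
G1 X6.8 Y19.2
G1 X0.0 Y19.2
G1 X0.0 Y0.0
; layer 3
G0 Z7.5
G0 X0.0 Y0.0
G1 X22.1 Y0.0
G1 X22.1 Y5.8
G1 X6.8 Y5.8
G1 X6.8 Y19.2
G1 X0.0 Y19.2
G1 X0.0 Y0.0
; layer 4
G0 Z10.1
G0 X0.0 Y0.0
G1 X22.1 Y0.0
G1 X22.1 Y5.8
G1 X6.8 Y5.8
G1 X6.8 Y19.2
G1 X0.0 Y19.2
G1 X0.0 Y0.0
; layer 5
G0 Z12.6
G0 X0.0 Y0.0
G1 X22.1 Y0.0
G1 X22.1 Y5.8
G1 X6.8 Y5.8
G1 X6.8 Y19.2
G1 X0.0 Y19.2
G1 X0.0 Y0.0
; layer 6
G0 Z15.1
G0 X0.0 Y0.0
G1 X22.1 Y0.0
G1 X22.1 Y5.8
G1 X6.8 Y5.8
G1 X6.8 Y19.2
G1 X0.0 Y19.2
G1 X0.0 Y0.0
; layer 7
G0 Z17.6
G0 X0.0 Y0.0
G1 X22.1 Y0.0
G1 X22.1 Y5.8
G1 X6.8 Y5.8
G1 X6.8 Y19.2
G1 X0.0 Y19.2
G1 X0.0 Y0.0
M2 ; end

The solid is an L-shaped prism: outer 22.1 × 19.2 mm, arm thicknesses ≈ 5.8 mm (horizontal) and 6.8 mm (vertical), extruded 17.6 mm in z. Slicing at Δz = 2.5 mm — 7 equal slices spanning the solid's height, so layer i sits at z = i·h/7 — gives 7 non-empty perimeters. Each is a 6-segment closed polygon; G0 lifts to the layer z and rapids to the start vertex, then G1 traces the edges.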